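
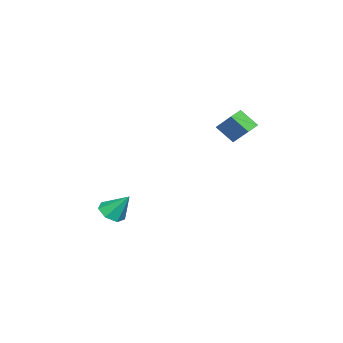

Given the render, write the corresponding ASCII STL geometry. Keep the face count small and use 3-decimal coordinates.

solid 
facet normal -0.940 0.252 0.231
outer loop
vertex -2.115 2.439 2.786
vertex -1.579 3.458 3.853
vertex -2.086 3.414 1.839
endloop
endfacet
facet normal -0.341 -0.650 -0.679
outer loop
vertex -1.221 3.182 1.627
vertex -2.115 2.439 2.786
vertex -2.086 3.414 1.839
endloop
endfacet
facet normal -0.939 0.253 0.231
outer loop
vertex -2.086 3.414 1.839
vertex -1.579 3.458 3.853
vertex -1.549 4.434 2.906
endloop
endfacet
facet normal 0.022 0.717 -0.697
outer loop
vertex -1.549 4.434 2.906
vertex -1.221 3.182 1.627
vertex -2.086 3.414 1.839
endloop
endfacet
facet normal -0.022 -0.718 0.696
outer loop
vertex -2.115 2.439 2.786
vertex -0.714 3.226 3.641
vertex -1.579 3.458 3.853
endloop
endfacet
facet normal -0.342 -0.649 -0.680
outer loop
vertex -1.251 2.206 2.574
vertex -2.115 2.439 2.786
vertex -1.221 3.182 1.627
endloop
endfacet
facet normal -0.022 -0.717 0.697
outer loop
vertex -1.251 2.206 2.574
vertex -0.714 3.226 3.641
vertex -2.115 2.439 2.786
endloop
endfacet
facet normal 0.341 0.649 0.680
outer loop
vertex -1.579 3.458 3.853
vertex -0.714 3.226 3.641
vertex -1.549 4.434 2.906
endloop
endfacet
facet normal 0.023 0.717 -0.696
outer loop
vertex -0.685 4.201 2.694
vertex -1.221 3.182 1.627
vertex -1.549 4.434 2.906
endloop
endfacet
facet normal 0.342 0.650 0.679
outer loop
vertex -1.549 4.434 2.906
vertex -0.714 3.226 3.641
vertex -0.685 4.201 2.694
endloop
endfacet
facet normal 0.940 -0.253 -0.231
outer loop
vertex -0.685 4.201 2.694
vertex -1.251 2.206 2.574
vertex -1.221 3.182 1.627
endloop
endfacet
facet normal 0.940 -0.253 -0.231
outer loop
vertex -0.714 3.226 3.641
vertex -1.251 2.206 2.574
vertex -0.685 4.201 2.694
endloop
endfacet
facet normal -0.038 -0.624 -0.781
outer loop
vertex -0.738 -3.26 -5.037
vertex -1.273 -3.813 -4.569
vertex -1.504 -3.128 -5.105
endloop
endfacet
facet normal 0.185 0.955 -0.231
outer loop
vertex -0.738 -3.26 -5.037
vertex -1.504 -3.128 -5.105
vertex -1.207 -2.727 -3.211
endloop
endfacet
facet normal -0.038 -0.624 -0.781
outer loop
vertex -1.504 -3.128 -5.105
vertex -1.273 -3.813 -4.569
vertex -2.097 -3.511 -4.77
endloop
endfacet
facet normal -0.573 0.815 -0.083
outer loop
vertex -1.504 -3.128 -5.105
vertex -2.097 -3.511 -4.77
vertex -1.207 -2.727 -3.211
endloop
endfacet
facet normal -0.038 -0.624 -0.781
outer loop
vertex -2.097 -3.511 -4.77
vertex -1.273 -3.813 -4.569
vertex -2.069 -4.121 -4.284
endloop
endfacet
facet normal -0.889 0.260 0.377
outer loop
vertex -2.097 -3.511 -4.77
vertex -2.069 -4.121 -4.284
vertex -1.207 -2.727 -3.211
endloop
endfacet
facet normal -0.038 -0.624 -0.780
outer loop
vertex -2.069 -4.121 -4.284
vertex -1.273 -3.813 -4.569
vertex -1.442 -4.499 -4.012
endloop
endfacet
facet normal -0.523 -0.292 0.800
outer loop
vertex -2.069 -4.121 -4.284
vertex -1.442 -4.499 -4.012
vertex -1.207 -2.727 -3.211
endloop
endfacet
facet normal -0.038 -0.624 -0.780
outer loop
vertex -1.442 -4.499 -4.012
vertex -1.273 -3.813 -4.569
vertex -0.688 -4.36 -4.16
endloop
endfacet
facet normal 0.249 -0.426 0.870
outer loop
vertex -1.442 -4.499 -4.012
vertex -0.688 -4.36 -4.16
vertex -1.207 -2.727 -3.211
endloop
endfacet
facet normal -0.038 -0.624 -0.780
outer loop
vertex -0.688 -4.36 -4.16
vertex -1.273 -3.813 -4.569
vertex -0.374 -3.809 -4.616
endloop
endfacet
facet normal 0.845 -0.041 0.533
outer loop
vertex -0.688 -4.36 -4.16
vertex -0.374 -3.809 -4.616
vertex -1.207 -2.727 -3.211
endloop
endfacet
facet normal -0.038 -0.624 -0.781
outer loop
vertex -0.374 -3.809 -4.616
vertex -1.273 -3.813 -4.569
vertex -0.738 -3.26 -5.037
endloop
endfacet
facet normal 0.817 0.574 0.042
outer loop
vertex -0.374 -3.809 -4.616
vertex -0.738 -3.26 -5.037
vertex -1.207 -2.727 -3.211
endloop
endfacet

endsolid


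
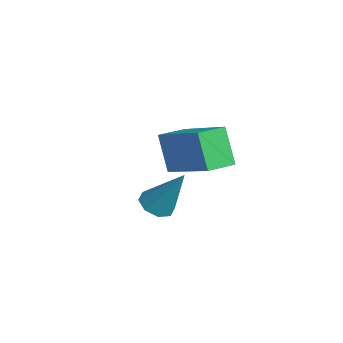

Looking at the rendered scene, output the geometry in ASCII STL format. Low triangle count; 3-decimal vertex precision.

solid 
facet normal -0.848 -0.236 -0.475
outer loop
vertex -1.18 0.651 -2.165
vertex -1.399 1.612 -2.252
vertex -0.5 0.694 -3.399
endloop
endfacet
facet normal 0.222 -0.971 0.088
outer loop
vertex 1.339 1.208 -2.368
vertex -1.18 0.651 -2.165
vertex -0.5 0.694 -3.399
endloop
endfacet
facet normal -0.848 -0.236 -0.475
outer loop
vertex -0.5 0.694 -3.399
vertex -1.399 1.612 -2.252
vertex -0.719 1.656 -3.486
endloop
endfacet
facet normal 0.482 0.031 -0.875
outer loop
vertex -0.719 1.656 -3.486
vertex 1.339 1.208 -2.368
vertex -0.5 0.694 -3.399
endloop
endfacet
facet normal -0.482 -0.031 0.875
outer loop
vertex -1.18 0.651 -2.165
vertex 0.44 2.126 -1.221
vertex -1.399 1.612 -2.252
endloop
endfacet
facet normal 0.222 -0.971 0.088
outer loop
vertex 0.659 1.164 -1.134
vertex -1.18 0.651 -2.165
vertex 1.339 1.208 -2.368
endloop
endfacet
facet normal -0.482 -0.031 0.875
outer loop
vertex 0.659 1.164 -1.134
vertex 0.44 2.126 -1.221
vertex -1.18 0.651 -2.165
endloop
endfacet
facet normal -0.222 0.971 -0.088
outer loop
vertex -1.399 1.612 -2.252
vertex 0.44 2.126 -1.221
vertex -0.719 1.656 -3.486
endloop
endfacet
facet normal 0.482 0.031 -0.875
outer loop
vertex 1.12 2.169 -2.455
vertex 1.339 1.208 -2.368
vertex -0.719 1.656 -3.486
endloop
endfacet
facet normal -0.221 0.971 -0.088
outer loop
vertex -0.719 1.656 -3.486
vertex 0.44 2.126 -1.221
vertex 1.12 2.169 -2.455
endloop
endfacet
facet normal 0.847 0.236 0.475
outer loop
vertex 1.12 2.169 -2.455
vertex 0.659 1.164 -1.134
vertex 1.339 1.208 -2.368
endloop
endfacet
facet normal 0.848 0.236 0.475
outer loop
vertex 0.44 2.126 -1.221
vertex 0.659 1.164 -1.134
vertex 1.12 2.169 -2.455
endloop
endfacet
facet normal -0.363 -0.360 -0.860
outer loop
vertex 3.152 -1.448 -2.218
vertex 2.842 -0.975 -2.285
vertex 3.366 -1.138 -2.438
endloop
endfacet
facet normal 0.865 -0.466 0.185
outer loop
vertex 3.152 -1.448 -2.218
vertex 3.366 -1.138 -2.438
vertex 3.438 -0.385 -0.875
endloop
endfacet
facet normal -0.363 -0.359 -0.860
outer loop
vertex 3.366 -1.138 -2.438
vertex 2.842 -0.975 -2.285
vertex 3.273 -0.732 -2.568
endloop
endfacet
facet normal 0.975 0.181 -0.132
outer loop
vertex 3.366 -1.138 -2.438
vertex 3.273 -0.732 -2.568
vertex 3.438 -0.385 -0.875
endloop
endfacet
facet normal -0.363 -0.358 -0.860
outer loop
vertex 3.273 -0.732 -2.568
vertex 2.842 -0.975 -2.285
vertex 2.927 -0.468 -2.532
endloop
endfacet
facet normal 0.578 0.787 -0.218
outer loop
vertex 3.273 -0.732 -2.568
vertex 2.927 -0.468 -2.532
vertex 3.438 -0.385 -0.875
endloop
endfacet
facet normal -0.363 -0.358 -0.860
outer loop
vertex 2.927 -0.468 -2.532
vertex 2.842 -0.975 -2.285
vertex 2.531 -0.501 -2.351
endloop
endfacet
facet normal -0.093 0.995 -0.021
outer loop
vertex 2.927 -0.468 -2.532
vertex 2.531 -0.501 -2.351
vertex 3.438 -0.385 -0.875
endloop
endfacet
facet normal -0.364 -0.359 -0.860
outer loop
vertex 2.531 -0.501 -2.351
vertex 2.842 -0.975 -2.285
vertex 2.318 -0.812 -2.131
endloop
endfacet
facet normal -0.645 0.684 0.342
outer loop
vertex 2.531 -0.501 -2.351
vertex 2.318 -0.812 -2.131
vertex 3.438 -0.385 -0.875
endloop
endfacet
facet normal -0.364 -0.359 -0.860
outer loop
vertex 2.318 -0.812 -2.131
vertex 2.842 -0.975 -2.285
vertex 2.411 -1.218 -2.001
endloop
endfacet
facet normal -0.752 0.038 0.658
outer loop
vertex 2.318 -0.812 -2.131
vertex 2.411 -1.218 -2.001
vertex 3.438 -0.385 -0.875
endloop
endfacet
facet normal -0.363 -0.360 -0.859
outer loop
vertex 2.411 -1.218 -2.001
vertex 2.842 -0.975 -2.285
vertex 2.757 -1.481 -2.037
endloop
endfacet
facet normal -0.354 -0.568 0.743
outer loop
vertex 2.411 -1.218 -2.001
vertex 2.757 -1.481 -2.037
vertex 3.438 -0.385 -0.875
endloop
endfacet
facet normal -0.364 -0.360 -0.859
outer loop
vertex 2.757 -1.481 -2.037
vertex 2.842 -0.975 -2.285
vertex 3.152 -1.448 -2.218
endloop
endfacet
facet normal 0.315 -0.776 0.547
outer loop
vertex 2.757 -1.481 -2.037
vertex 3.152 -1.448 -2.218
vertex 3.438 -0.385 -0.875
endloop
endfacet

endsolid


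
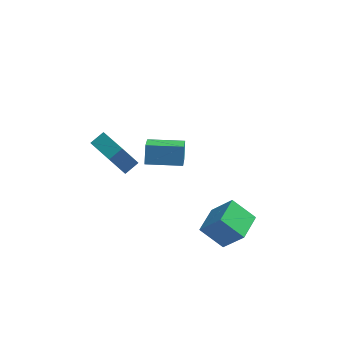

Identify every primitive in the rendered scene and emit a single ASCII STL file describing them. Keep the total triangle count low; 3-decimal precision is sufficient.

solid 
facet normal -0.999 -0.052 0.012
outer loop
vertex -1.041 1.581 -0.641
vertex -1.062 2.193 0.236
vertex -1.125 2.972 -1.614
endloop
endfacet
facet normal 0.020 -0.572 -0.820
outer loop
vertex 0.702 3.067 -1.636
vertex -1.041 1.581 -0.641
vertex -1.125 2.972 -1.614
endloop
endfacet
facet normal -0.999 -0.052 0.012
outer loop
vertex -1.125 2.972 -1.614
vertex -1.062 2.193 0.236
vertex -1.146 3.584 -0.737
endloop
endfacet
facet normal -0.049 0.819 -0.572
outer loop
vertex -1.146 3.584 -0.737
vertex 0.702 3.067 -1.636
vertex -1.125 2.972 -1.614
endloop
endfacet
facet normal 0.049 -0.819 0.572
outer loop
vertex -1.041 1.581 -0.641
vertex 0.765 2.288 0.214
vertex -1.062 2.193 0.236
endloop
endfacet
facet normal 0.020 -0.572 -0.820
outer loop
vertex 0.786 1.676 -0.663
vertex -1.041 1.581 -0.641
vertex 0.702 3.067 -1.636
endloop
endfacet
facet normal 0.049 -0.819 0.572
outer loop
vertex 0.786 1.676 -0.663
vertex 0.765 2.288 0.214
vertex -1.041 1.581 -0.641
endloop
endfacet
facet normal -0.020 0.572 0.820
outer loop
vertex -1.062 2.193 0.236
vertex 0.765 2.288 0.214
vertex -1.146 3.584 -0.737
endloop
endfacet
facet normal -0.049 0.819 -0.572
outer loop
vertex 0.681 3.679 -0.759
vertex 0.702 3.067 -1.636
vertex -1.146 3.584 -0.737
endloop
endfacet
facet normal -0.020 0.572 0.820
outer loop
vertex -1.146 3.584 -0.737
vertex 0.765 2.288 0.214
vertex 0.681 3.679 -0.759
endloop
endfacet
facet normal 0.999 0.052 -0.012
outer loop
vertex 0.681 3.679 -0.759
vertex 0.786 1.676 -0.663
vertex 0.702 3.067 -1.636
endloop
endfacet
facet normal 0.999 0.052 -0.012
outer loop
vertex 0.765 2.288 0.214
vertex 0.786 1.676 -0.663
vertex 0.681 3.679 -0.759
endloop
endfacet
facet normal -0.583 0.789 -0.196
outer loop
vertex -3.243 -0.513 3.017
vertex -2.705 -0.022 3.394
vertex -2.56 -0.314 1.787
endloop
endfacet
facet normal -0.656 -0.598 -0.461
outer loop
vertex -1.495 -1.758 2.146
vertex -3.243 -0.513 3.017
vertex -2.56 -0.314 1.787
endloop
endfacet
facet normal -0.583 0.788 -0.196
outer loop
vertex -2.56 -0.314 1.787
vertex -2.705 -0.022 3.394
vertex -2.023 0.177 2.165
endloop
endfacet
facet normal 0.481 0.140 -0.865
outer loop
vertex -2.023 0.177 2.165
vertex -1.495 -1.758 2.146
vertex -2.56 -0.314 1.787
endloop
endfacet
facet normal -0.480 -0.139 0.866
outer loop
vertex -3.243 -0.513 3.017
vertex -1.64 -1.466 3.753
vertex -2.705 -0.022 3.394
endloop
endfacet
facet normal -0.656 -0.598 -0.461
outer loop
vertex -2.177 -1.957 3.375
vertex -3.243 -0.513 3.017
vertex -1.495 -1.758 2.146
endloop
endfacet
facet normal -0.481 -0.140 0.865
outer loop
vertex -2.177 -1.957 3.375
vertex -1.64 -1.466 3.753
vertex -3.243 -0.513 3.017
endloop
endfacet
facet normal 0.656 0.598 0.461
outer loop
vertex -2.705 -0.022 3.394
vertex -1.64 -1.466 3.753
vertex -2.023 0.177 2.165
endloop
endfacet
facet normal 0.480 0.139 -0.866
outer loop
vertex -0.957 -1.267 2.523
vertex -1.495 -1.758 2.146
vertex -2.023 0.177 2.165
endloop
endfacet
facet normal 0.656 0.598 0.461
outer loop
vertex -2.023 0.177 2.165
vertex -1.64 -1.466 3.753
vertex -0.957 -1.267 2.523
endloop
endfacet
facet normal 0.583 -0.789 0.196
outer loop
vertex -0.957 -1.267 2.523
vertex -2.177 -1.957 3.375
vertex -1.495 -1.758 2.146
endloop
endfacet
facet normal 0.583 -0.789 0.196
outer loop
vertex -1.64 -1.466 3.753
vertex -2.177 -1.957 3.375
vertex -0.957 -1.267 2.523
endloop
endfacet
facet normal -0.761 0.210 0.614
outer loop
vertex 2.97 -3.43 0.923
vertex 3.397 -2.057 0.982
vertex 2.012 -3.076 -0.386
endloop
endfacet
facet normal -0.297 -0.954 -0.041
outer loop
vertex 3.123 -3.383 -1.282
vertex 2.97 -3.43 0.923
vertex 2.012 -3.076 -0.386
endloop
endfacet
facet normal -0.761 0.211 0.614
outer loop
vertex 2.012 -3.076 -0.386
vertex 3.397 -2.057 0.982
vertex 2.44 -1.702 -0.327
endloop
endfacet
facet normal -0.577 0.214 -0.788
outer loop
vertex 2.44 -1.702 -0.327
vertex 3.123 -3.383 -1.282
vertex 2.012 -3.076 -0.386
endloop
endfacet
facet normal 0.577 -0.213 0.788
outer loop
vertex 2.97 -3.43 0.923
vertex 4.508 -2.364 0.086
vertex 3.397 -2.057 0.982
endloop
endfacet
facet normal -0.298 -0.954 -0.041
outer loop
vertex 4.08 -3.738 0.027
vertex 2.97 -3.43 0.923
vertex 3.123 -3.383 -1.282
endloop
endfacet
facet normal 0.577 -0.214 0.788
outer loop
vertex 4.08 -3.738 0.027
vertex 4.508 -2.364 0.086
vertex 2.97 -3.43 0.923
endloop
endfacet
facet normal 0.297 0.954 0.042
outer loop
vertex 3.397 -2.057 0.982
vertex 4.508 -2.364 0.086
vertex 2.44 -1.702 -0.327
endloop
endfacet
facet normal -0.577 0.213 -0.788
outer loop
vertex 3.55 -2.01 -1.223
vertex 3.123 -3.383 -1.282
vertex 2.44 -1.702 -0.327
endloop
endfacet
facet normal 0.297 0.954 0.040
outer loop
vertex 2.44 -1.702 -0.327
vertex 4.508 -2.364 0.086
vertex 3.55 -2.01 -1.223
endloop
endfacet
facet normal 0.761 -0.210 -0.614
outer loop
vertex 3.55 -2.01 -1.223
vertex 4.08 -3.738 0.027
vertex 3.123 -3.383 -1.282
endloop
endfacet
facet normal 0.761 -0.211 -0.614
outer loop
vertex 4.508 -2.364 0.086
vertex 4.08 -3.738 0.027
vertex 3.55 -2.01 -1.223
endloop
endfacet

endsolid


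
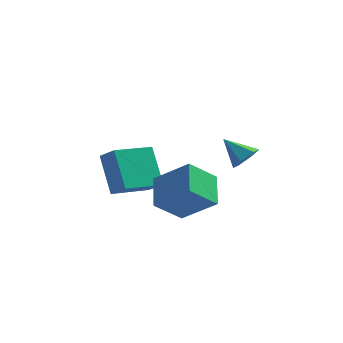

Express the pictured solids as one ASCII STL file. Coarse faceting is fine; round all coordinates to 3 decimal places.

solid 
facet normal -0.784 0.135 -0.606
outer loop
vertex 1.166 -1.489 2.276
vertex 2.178 -0.643 1.156
vertex 1.524 -2.963 1.486
endloop
endfacet
facet normal -0.585 -0.489 0.647
outer loop
vertex 3.122 -3.237 2.724
vertex 1.166 -1.489 2.276
vertex 1.524 -2.963 1.486
endloop
endfacet
facet normal -0.783 0.135 -0.607
outer loop
vertex 1.524 -2.963 1.486
vertex 2.178 -0.643 1.156
vertex 2.536 -2.117 0.367
endloop
endfacet
facet normal 0.210 -0.862 -0.462
outer loop
vertex 2.536 -2.117 0.367
vertex 3.122 -3.237 2.724
vertex 1.524 -2.963 1.486
endloop
endfacet
facet normal -0.210 0.862 0.462
outer loop
vertex 1.166 -1.489 2.276
vertex 3.776 -0.917 2.394
vertex 2.178 -0.643 1.156
endloop
endfacet
facet normal -0.585 -0.489 0.647
outer loop
vertex 2.764 -1.763 3.513
vertex 1.166 -1.489 2.276
vertex 3.122 -3.237 2.724
endloop
endfacet
facet normal -0.210 0.862 0.462
outer loop
vertex 2.764 -1.763 3.513
vertex 3.776 -0.917 2.394
vertex 1.166 -1.489 2.276
endloop
endfacet
facet normal 0.585 0.489 -0.647
outer loop
vertex 2.178 -0.643 1.156
vertex 3.776 -0.917 2.394
vertex 2.536 -2.117 0.367
endloop
endfacet
facet normal 0.210 -0.862 -0.462
outer loop
vertex 4.134 -2.391 1.604
vertex 3.122 -3.237 2.724
vertex 2.536 -2.117 0.367
endloop
endfacet
facet normal 0.585 0.489 -0.647
outer loop
vertex 2.536 -2.117 0.367
vertex 3.776 -0.917 2.394
vertex 4.134 -2.391 1.604
endloop
endfacet
facet normal 0.784 -0.134 0.607
outer loop
vertex 4.134 -2.391 1.604
vertex 2.764 -1.763 3.513
vertex 3.122 -3.237 2.724
endloop
endfacet
facet normal 0.783 -0.135 0.607
outer loop
vertex 3.776 -0.917 2.394
vertex 2.764 -1.763 3.513
vertex 4.134 -2.391 1.604
endloop
endfacet
facet normal 0.750 -0.272 -0.603
outer loop
vertex 4.751 3.736 1.793
vertex 4.256 3.275 1.385
vertex 4.359 4.03 1.173
endloop
endfacet
facet normal 0.089 0.921 0.381
outer loop
vertex 4.751 3.736 1.793
vertex 4.359 4.03 1.173
vertex 3.124 3.685 2.295
endloop
endfacet
facet normal 0.750 -0.272 -0.603
outer loop
vertex 4.359 4.03 1.173
vertex 4.256 3.275 1.385
vertex 3.864 3.569 0.765
endloop
endfacet
facet normal -0.503 0.809 -0.304
outer loop
vertex 4.359 4.03 1.173
vertex 3.864 3.569 0.765
vertex 3.124 3.685 2.295
endloop
endfacet
facet normal 0.750 -0.271 -0.603
outer loop
vertex 3.864 3.569 0.765
vertex 4.256 3.275 1.385
vertex 3.761 2.814 0.976
endloop
endfacet
facet normal -0.900 0.001 -0.435
outer loop
vertex 3.864 3.569 0.765
vertex 3.761 2.814 0.976
vertex 3.124 3.685 2.295
endloop
endfacet
facet normal 0.750 -0.270 -0.603
outer loop
vertex 3.761 2.814 0.976
vertex 4.256 3.275 1.385
vertex 4.154 2.521 1.596
endloop
endfacet
facet normal -0.707 -0.697 0.119
outer loop
vertex 3.761 2.814 0.976
vertex 4.154 2.521 1.596
vertex 3.124 3.685 2.295
endloop
endfacet
facet normal 0.750 -0.270 -0.604
outer loop
vertex 4.154 2.521 1.596
vertex 4.256 3.275 1.385
vertex 4.649 2.982 2.004
endloop
endfacet
facet normal -0.117 -0.585 0.803
outer loop
vertex 4.154 2.521 1.596
vertex 4.649 2.982 2.004
vertex 3.124 3.685 2.295
endloop
endfacet
facet normal 0.750 -0.270 -0.604
outer loop
vertex 4.649 2.982 2.004
vertex 4.256 3.275 1.385
vertex 4.751 3.736 1.793
endloop
endfacet
facet normal 0.281 0.223 0.933
outer loop
vertex 4.649 2.982 2.004
vertex 4.751 3.736 1.793
vertex 3.124 3.685 2.295
endloop
endfacet
facet normal -0.359 0.519 0.776
outer loop
vertex -0.566 -1.431 3.752
vertex 0.729 0.043 3.365
vertex -1.333 -0.938 3.068
endloop
endfacet
facet normal -0.647 -0.737 0.194
outer loop
vertex -0.569 -2.043 1.415
vertex -0.566 -1.431 3.752
vertex -1.333 -0.938 3.068
endloop
endfacet
facet normal -0.359 0.519 0.776
outer loop
vertex -1.333 -0.938 3.068
vertex 0.729 0.043 3.365
vertex -0.038 0.537 2.68
endloop
endfacet
facet normal -0.673 0.433 -0.600
outer loop
vertex -0.038 0.537 2.68
vertex -0.569 -2.043 1.415
vertex -1.333 -0.938 3.068
endloop
endfacet
facet normal 0.672 -0.433 0.600
outer loop
vertex -0.566 -1.431 3.752
vertex 1.493 -1.062 1.712
vertex 0.729 0.043 3.365
endloop
endfacet
facet normal -0.648 -0.737 0.194
outer loop
vertex 0.198 -2.537 2.1
vertex -0.566 -1.431 3.752
vertex -0.569 -2.043 1.415
endloop
endfacet
facet normal 0.673 -0.432 0.601
outer loop
vertex 0.198 -2.537 2.1
vertex 1.493 -1.062 1.712
vertex -0.566 -1.431 3.752
endloop
endfacet
facet normal 0.648 0.737 -0.193
outer loop
vertex 0.729 0.043 3.365
vertex 1.493 -1.062 1.712
vertex -0.038 0.537 2.68
endloop
endfacet
facet normal -0.672 0.433 -0.601
outer loop
vertex 0.726 -0.569 1.028
vertex -0.569 -2.043 1.415
vertex -0.038 0.537 2.68
endloop
endfacet
facet normal 0.647 0.737 -0.194
outer loop
vertex -0.038 0.537 2.68
vertex 1.493 -1.062 1.712
vertex 0.726 -0.569 1.028
endloop
endfacet
facet normal 0.359 -0.519 -0.776
outer loop
vertex 0.726 -0.569 1.028
vertex 0.198 -2.537 2.1
vertex -0.569 -2.043 1.415
endloop
endfacet
facet normal 0.359 -0.519 -0.776
outer loop
vertex 1.493 -1.062 1.712
vertex 0.198 -2.537 2.1
vertex 0.726 -0.569 1.028
endloop
endfacet

endsolid


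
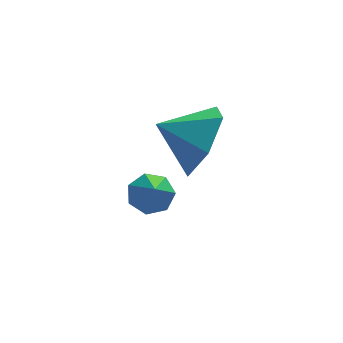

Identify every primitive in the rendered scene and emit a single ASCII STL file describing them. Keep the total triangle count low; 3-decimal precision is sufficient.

solid 
facet normal 0.015 0.652 -0.758
outer loop
vertex 1.308 3.033 -3.331
vertex 0.72 3.077 -3.305
vertex 1.126 3.398 -3.021
endloop
endfacet
facet normal 0.857 -0.010 0.515
outer loop
vertex 1.308 3.033 -3.331
vertex 1.126 3.398 -3.021
vertex 0.7 2.243 -2.335
endloop
endfacet
facet normal 0.015 0.652 -0.758
outer loop
vertex 1.126 3.398 -3.021
vertex 0.72 3.077 -3.305
vertex 0.638 3.521 -2.925
endloop
endfacet
facet normal 0.275 0.414 0.868
outer loop
vertex 1.126 3.398 -3.021
vertex 0.638 3.521 -2.925
vertex 0.7 2.243 -2.335
endloop
endfacet
facet normal 0.015 0.652 -0.758
outer loop
vertex 0.638 3.521 -2.925
vertex 0.72 3.077 -3.305
vertex 0.212 3.31 -3.115
endloop
endfacet
facet normal -0.518 0.338 0.786
outer loop
vertex 0.638 3.521 -2.925
vertex 0.212 3.31 -3.115
vertex 0.7 2.243 -2.335
endloop
endfacet
facet normal 0.016 0.652 -0.758
outer loop
vertex 0.212 3.31 -3.115
vertex 0.72 3.077 -3.305
vertex 0.168 2.924 -3.448
endloop
endfacet
facet normal -0.926 -0.181 0.332
outer loop
vertex 0.212 3.31 -3.115
vertex 0.168 2.924 -3.448
vertex 0.7 2.243 -2.335
endloop
endfacet
facet normal 0.015 0.653 -0.757
outer loop
vertex 0.168 2.924 -3.448
vertex 0.72 3.077 -3.305
vertex 0.54 2.653 -3.674
endloop
endfacet
facet normal -0.641 -0.752 -0.154
outer loop
vertex 0.168 2.924 -3.448
vertex 0.54 2.653 -3.674
vertex 0.7 2.243 -2.335
endloop
endfacet
facet normal 0.016 0.653 -0.758
outer loop
vertex 0.54 2.653 -3.674
vertex 0.72 3.077 -3.305
vertex 1.047 2.701 -3.622
endloop
endfacet
facet normal 0.121 -0.945 -0.304
outer loop
vertex 0.54 2.653 -3.674
vertex 1.047 2.701 -3.622
vertex 0.7 2.243 -2.335
endloop
endfacet
facet normal 0.015 0.652 -0.758
outer loop
vertex 1.047 2.701 -3.622
vertex 0.72 3.077 -3.305
vertex 1.308 3.033 -3.331
endloop
endfacet
facet normal 0.789 -0.615 -0.006
outer loop
vertex 1.047 2.701 -3.622
vertex 1.308 3.033 -3.331
vertex 0.7 2.243 -2.335
endloop
endfacet
facet normal 0.867 -0.224 -0.446
outer loop
vertex 2.273 3.076 -0.234
vertex 1.806 2.287 -0.745
vertex 1.834 3.245 -1.173
endloop
endfacet
facet normal -0.310 0.900 0.307
outer loop
vertex 2.273 3.076 -0.234
vertex 1.834 3.245 -1.173
vertex 0.774 2.553 -0.215
endloop
endfacet
facet normal 0.867 -0.224 -0.445
outer loop
vertex 1.834 3.245 -1.173
vertex 1.806 2.287 -0.745
vertex 1.367 2.455 -1.684
endloop
endfacet
facet normal -0.706 0.629 -0.327
outer loop
vertex 1.834 3.245 -1.173
vertex 1.367 2.455 -1.684
vertex 0.774 2.553 -0.215
endloop
endfacet
facet normal 0.867 -0.224 -0.445
outer loop
vertex 1.367 2.455 -1.684
vertex 1.806 2.287 -0.745
vertex 1.339 1.497 -1.256
endloop
endfacet
facet normal -0.922 -0.135 -0.363
outer loop
vertex 1.367 2.455 -1.684
vertex 1.339 1.497 -1.256
vertex 0.774 2.553 -0.215
endloop
endfacet
facet normal 0.867 -0.224 -0.446
outer loop
vertex 1.339 1.497 -1.256
vertex 1.806 2.287 -0.745
vertex 1.778 1.328 -0.317
endloop
endfacet
facet normal -0.742 -0.628 0.234
outer loop
vertex 1.339 1.497 -1.256
vertex 1.778 1.328 -0.317
vertex 0.774 2.553 -0.215
endloop
endfacet
facet normal 0.867 -0.224 -0.445
outer loop
vertex 1.778 1.328 -0.317
vertex 1.806 2.287 -0.745
vertex 2.244 2.118 0.194
endloop
endfacet
facet normal -0.347 -0.357 0.868
outer loop
vertex 1.778 1.328 -0.317
vertex 2.244 2.118 0.194
vertex 0.774 2.553 -0.215
endloop
endfacet
facet normal 0.867 -0.225 -0.445
outer loop
vertex 2.244 2.118 0.194
vertex 1.806 2.287 -0.745
vertex 2.273 3.076 -0.234
endloop
endfacet
facet normal -0.131 0.408 0.904
outer loop
vertex 2.244 2.118 0.194
vertex 2.273 3.076 -0.234
vertex 0.774 2.553 -0.215
endloop
endfacet

endsolid


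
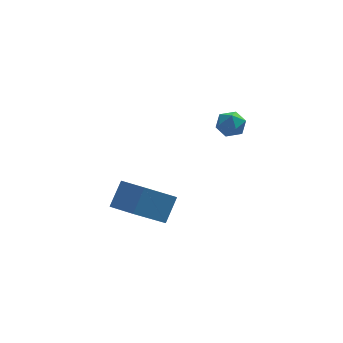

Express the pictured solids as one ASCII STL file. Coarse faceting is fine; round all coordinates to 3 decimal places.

solid 
facet normal -0.093 0.385 0.918
outer loop
vertex 1.097 -0.134 1.866
vertex 1.514 -0.593 2.101
vertex 1.749 -0.014 1.882
endloop
endfacet
facet normal -0.174 0.891 0.419
outer loop
vertex 1.097 -0.134 1.866
vertex 1.749 -0.014 1.882
vertex 1.391 0.165 1.353
endloop
endfacet
facet normal -0.716 0.698 -0.003
outer loop
vertex 1.097 -0.134 1.866
vertex 1.391 0.165 1.353
vertex 0.935 -0.303 1.246
endloop
endfacet
facet normal -0.970 0.073 0.233
outer loop
vertex 1.097 -0.134 1.866
vertex 0.935 -0.303 1.246
vertex 1.011 -0.772 1.708
endloop
endfacet
facet normal -0.584 -0.120 0.803
outer loop
vertex 1.097 -0.134 1.866
vertex 1.011 -0.772 1.708
vertex 1.514 -0.593 2.101
endloop
endfacet
facet normal 0.418 0.908 0.024
outer loop
vertex 1.391 0.165 1.353
vertex 1.749 -0.014 1.882
vertex 1.989 -0.108 1.272
endloop
endfacet
facet normal 0.550 0.091 0.830
outer loop
vertex 1.749 -0.014 1.882
vertex 1.514 -0.593 2.101
vertex 2.065 -0.577 1.734
endloop
endfacet
facet normal -0.244 -0.726 0.643
outer loop
vertex 1.514 -0.593 2.101
vertex 1.011 -0.772 1.708
vertex 1.609 -1.045 1.627
endloop
endfacet
facet normal -0.867 -0.414 -0.277
outer loop
vertex 1.011 -0.772 1.708
vertex 0.935 -0.303 1.246
vertex 1.251 -0.866 1.098
endloop
endfacet
facet normal -0.457 0.596 -0.660
outer loop
vertex 0.935 -0.303 1.246
vertex 1.391 0.165 1.353
vertex 1.486 -0.287 0.879
endloop
endfacet
facet normal 0.970 -0.073 -0.233
outer loop
vertex 1.903 -0.746 1.114
vertex 1.989 -0.108 1.272
vertex 2.065 -0.577 1.734
endloop
endfacet
facet normal 0.716 -0.698 0.003
outer loop
vertex 1.903 -0.746 1.114
vertex 2.065 -0.577 1.734
vertex 1.609 -1.045 1.627
endloop
endfacet
facet normal 0.174 -0.891 -0.419
outer loop
vertex 1.903 -0.746 1.114
vertex 1.609 -1.045 1.627
vertex 1.251 -0.866 1.098
endloop
endfacet
facet normal 0.093 -0.385 -0.918
outer loop
vertex 1.903 -0.746 1.114
vertex 1.251 -0.866 1.098
vertex 1.486 -0.287 0.879
endloop
endfacet
facet normal 0.584 0.120 -0.803
outer loop
vertex 1.903 -0.746 1.114
vertex 1.486 -0.287 0.879
vertex 1.989 -0.108 1.272
endloop
endfacet
facet normal 0.867 0.414 0.277
outer loop
vertex 2.065 -0.577 1.734
vertex 1.989 -0.108 1.272
vertex 1.749 -0.014 1.882
endloop
endfacet
facet normal 0.457 -0.596 0.660
outer loop
vertex 1.609 -1.045 1.627
vertex 2.065 -0.577 1.734
vertex 1.514 -0.593 2.101
endloop
endfacet
facet normal -0.418 -0.908 -0.024
outer loop
vertex 1.251 -0.866 1.098
vertex 1.609 -1.045 1.627
vertex 1.011 -0.772 1.708
endloop
endfacet
facet normal -0.550 -0.091 -0.830
outer loop
vertex 1.486 -0.287 0.879
vertex 1.251 -0.866 1.098
vertex 0.935 -0.303 1.246
endloop
endfacet
facet normal 0.244 0.726 -0.643
outer loop
vertex 1.989 -0.108 1.272
vertex 1.486 -0.287 0.879
vertex 1.391 0.165 1.353
endloop
endfacet
facet normal -0.591 0.765 -0.256
outer loop
vertex -2.693 0.537 -2.302
vertex -1.359 1.166 -3.5
vertex -3.214 -0.187 -3.261
endloop
endfacet
facet normal -0.702 -0.331 0.631
outer loop
vertex -2.381 -1.266 -2.9
vertex -2.693 0.537 -2.302
vertex -3.214 -0.187 -3.261
endloop
endfacet
facet normal -0.591 0.765 -0.256
outer loop
vertex -3.214 -0.187 -3.261
vertex -1.359 1.166 -3.5
vertex -1.88 0.442 -4.46
endloop
endfacet
facet normal -0.398 -0.552 -0.733
outer loop
vertex -1.88 0.442 -4.46
vertex -2.381 -1.266 -2.9
vertex -3.214 -0.187 -3.261
endloop
endfacet
facet normal 0.398 0.552 0.733
outer loop
vertex -2.693 0.537 -2.302
vertex -0.526 0.087 -3.139
vertex -1.359 1.166 -3.5
endloop
endfacet
facet normal -0.702 -0.331 0.630
outer loop
vertex -1.86 -0.542 -1.94
vertex -2.693 0.537 -2.302
vertex -2.381 -1.266 -2.9
endloop
endfacet
facet normal 0.398 0.553 0.732
outer loop
vertex -1.86 -0.542 -1.94
vertex -0.526 0.087 -3.139
vertex -2.693 0.537 -2.302
endloop
endfacet
facet normal 0.702 0.331 -0.631
outer loop
vertex -1.359 1.166 -3.5
vertex -0.526 0.087 -3.139
vertex -1.88 0.442 -4.46
endloop
endfacet
facet normal -0.397 -0.553 -0.733
outer loop
vertex -1.047 -0.637 -4.098
vertex -2.381 -1.266 -2.9
vertex -1.88 0.442 -4.46
endloop
endfacet
facet normal 0.702 0.330 -0.631
outer loop
vertex -1.88 0.442 -4.46
vertex -0.526 0.087 -3.139
vertex -1.047 -0.637 -4.098
endloop
endfacet
facet normal 0.591 -0.765 0.256
outer loop
vertex -1.047 -0.637 -4.098
vertex -1.86 -0.542 -1.94
vertex -2.381 -1.266 -2.9
endloop
endfacet
facet normal 0.591 -0.765 0.256
outer loop
vertex -0.526 0.087 -3.139
vertex -1.86 -0.542 -1.94
vertex -1.047 -0.637 -4.098
endloop
endfacet

endsolid


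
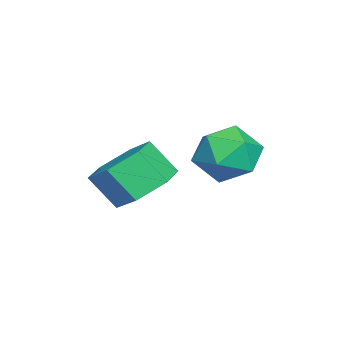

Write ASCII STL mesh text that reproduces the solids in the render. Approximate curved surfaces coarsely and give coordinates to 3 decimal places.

solid 
facet normal 0.070 0.624 -0.779
outer loop
vertex 0.594 2.43 2.279
vertex 0.055 1.769 1.701
vertex -0.433 2.498 2.241
endloop
endfacet
facet normal 0.028 0.780 0.626
outer loop
vertex 0.594 2.43 2.279
vertex -0.433 2.498 2.241
vertex 0.504 1.633 3.276
endloop
endfacet
facet normal 0.028 0.780 0.626
outer loop
vertex 0.504 1.633 3.276
vertex -0.433 2.498 2.241
vertex -0.523 1.701 3.238
endloop
endfacet
facet normal -0.070 -0.622 0.780
outer loop
vertex 0.504 1.633 3.276
vertex -0.523 1.701 3.238
vertex -0.035 0.971 2.699
endloop
endfacet
facet normal 0.070 0.624 -0.779
outer loop
vertex -0.433 2.498 2.241
vertex 0.055 1.769 1.701
vertex -0.972 1.837 1.663
endloop
endfacet
facet normal -0.849 0.447 0.281
outer loop
vertex -0.433 2.498 2.241
vertex -0.972 1.837 1.663
vertex -0.523 1.701 3.238
endloop
endfacet
facet normal -0.850 0.447 0.281
outer loop
vertex -0.523 1.701 3.238
vertex -0.972 1.837 1.663
vertex -1.062 1.039 2.66
endloop
endfacet
facet normal -0.071 -0.623 0.779
outer loop
vertex -0.523 1.701 3.238
vertex -1.062 1.039 2.66
vertex -0.035 0.971 2.699
endloop
endfacet
facet normal 0.070 0.622 -0.780
outer loop
vertex -0.972 1.837 1.663
vertex 0.055 1.769 1.701
vertex -0.484 1.107 1.124
endloop
endfacet
facet normal -0.878 -0.332 -0.345
outer loop
vertex -0.972 1.837 1.663
vertex -0.484 1.107 1.124
vertex -1.062 1.039 2.66
endloop
endfacet
facet normal -0.878 -0.332 -0.345
outer loop
vertex -1.062 1.039 2.66
vertex -0.484 1.107 1.124
vertex -0.574 0.31 2.121
endloop
endfacet
facet normal -0.071 -0.623 0.779
outer loop
vertex -1.062 1.039 2.66
vertex -0.574 0.31 2.121
vertex -0.035 0.971 2.699
endloop
endfacet
facet normal 0.070 0.622 -0.780
outer loop
vertex -0.484 1.107 1.124
vertex 0.055 1.769 1.701
vertex 0.543 1.039 1.162
endloop
endfacet
facet normal -0.028 -0.780 -0.626
outer loop
vertex -0.484 1.107 1.124
vertex 0.543 1.039 1.162
vertex -0.574 0.31 2.121
endloop
endfacet
facet normal -0.028 -0.780 -0.626
outer loop
vertex -0.574 0.31 2.121
vertex 0.543 1.039 1.162
vertex 0.453 0.242 2.159
endloop
endfacet
facet normal -0.070 -0.624 0.779
outer loop
vertex -0.574 0.31 2.121
vertex 0.453 0.242 2.159
vertex -0.035 0.971 2.699
endloop
endfacet
facet normal 0.071 0.623 -0.779
outer loop
vertex 0.543 1.039 1.162
vertex 0.055 1.769 1.701
vertex 1.082 1.701 1.74
endloop
endfacet
facet normal 0.850 -0.447 -0.280
outer loop
vertex 0.543 1.039 1.162
vertex 1.082 1.701 1.74
vertex 0.453 0.242 2.159
endloop
endfacet
facet normal 0.849 -0.447 -0.281
outer loop
vertex 0.453 0.242 2.159
vertex 1.082 1.701 1.74
vertex 0.992 0.903 2.737
endloop
endfacet
facet normal -0.070 -0.624 0.779
outer loop
vertex 0.453 0.242 2.159
vertex 0.992 0.903 2.737
vertex -0.035 0.971 2.699
endloop
endfacet
facet normal 0.071 0.623 -0.779
outer loop
vertex 1.082 1.701 1.74
vertex 0.055 1.769 1.701
vertex 0.594 2.43 2.279
endloop
endfacet
facet normal 0.878 0.332 0.345
outer loop
vertex 1.082 1.701 1.74
vertex 0.594 2.43 2.279
vertex 0.992 0.903 2.737
endloop
endfacet
facet normal 0.878 0.332 0.345
outer loop
vertex 0.992 0.903 2.737
vertex 0.594 2.43 2.279
vertex 0.504 1.633 3.276
endloop
endfacet
facet normal -0.070 -0.622 0.780
outer loop
vertex 0.992 0.903 2.737
vertex 0.504 1.633 3.276
vertex -0.035 0.971 2.699
endloop
endfacet
facet normal 0.182 0.086 0.979
outer loop
vertex -0.189 4.335 3.561
vertex -1.13 3.916 3.773
vertex -0.288 3.294 3.671
endloop
endfacet
facet normal 0.788 -0.010 0.616
outer loop
vertex -0.189 4.335 3.561
vertex -0.288 3.294 3.671
vertex 0.316 3.687 2.905
endloop
endfacet
facet normal 0.844 0.518 0.138
outer loop
vertex -0.189 4.335 3.561
vertex 0.316 3.687 2.905
vertex -0.153 4.551 2.533
endloop
endfacet
facet normal 0.274 0.939 0.207
outer loop
vertex -0.189 4.335 3.561
vertex -0.153 4.551 2.533
vertex -1.046 4.693 3.069
endloop
endfacet
facet normal -0.136 0.673 0.727
outer loop
vertex -0.189 4.335 3.561
vertex -1.046 4.693 3.069
vertex -1.13 3.916 3.773
endloop
endfacet
facet normal 0.735 -0.626 0.259
outer loop
vertex 0.316 3.687 2.905
vertex -0.288 3.294 3.671
vertex -0.314 2.867 2.711
endloop
endfacet
facet normal -0.245 -0.471 0.848
outer loop
vertex -0.288 3.294 3.671
vertex -1.13 3.916 3.773
vertex -1.207 3.009 3.247
endloop
endfacet
facet normal -0.760 0.480 0.439
outer loop
vertex -1.13 3.916 3.773
vertex -1.046 4.693 3.069
vertex -1.676 3.873 2.875
endloop
endfacet
facet normal -0.097 0.910 -0.402
outer loop
vertex -1.046 4.693 3.069
vertex -0.153 4.551 2.533
vertex -1.072 4.266 2.109
endloop
endfacet
facet normal 0.827 0.228 -0.514
outer loop
vertex -0.153 4.551 2.533
vertex 0.316 3.687 2.905
vertex -0.23 3.644 2.007
endloop
endfacet
facet normal -0.274 -0.939 -0.207
outer loop
vertex -1.171 3.225 2.219
vertex -0.314 2.867 2.711
vertex -1.207 3.009 3.247
endloop
endfacet
facet normal -0.844 -0.518 -0.138
outer loop
vertex -1.171 3.225 2.219
vertex -1.207 3.009 3.247
vertex -1.676 3.873 2.875
endloop
endfacet
facet normal -0.788 0.010 -0.616
outer loop
vertex -1.171 3.225 2.219
vertex -1.676 3.873 2.875
vertex -1.072 4.266 2.109
endloop
endfacet
facet normal -0.182 -0.086 -0.979
outer loop
vertex -1.171 3.225 2.219
vertex -1.072 4.266 2.109
vertex -0.23 3.644 2.007
endloop
endfacet
facet normal 0.136 -0.673 -0.727
outer loop
vertex -1.171 3.225 2.219
vertex -0.23 3.644 2.007
vertex -0.314 2.867 2.711
endloop
endfacet
facet normal 0.097 -0.910 0.402
outer loop
vertex -1.207 3.009 3.247
vertex -0.314 2.867 2.711
vertex -0.288 3.294 3.671
endloop
endfacet
facet normal -0.827 -0.228 0.514
outer loop
vertex -1.676 3.873 2.875
vertex -1.207 3.009 3.247
vertex -1.13 3.916 3.773
endloop
endfacet
facet normal -0.735 0.626 -0.259
outer loop
vertex -1.072 4.266 2.109
vertex -1.676 3.873 2.875
vertex -1.046 4.693 3.069
endloop
endfacet
facet normal 0.245 0.471 -0.848
outer loop
vertex -0.23 3.644 2.007
vertex -1.072 4.266 2.109
vertex -0.153 4.551 2.533
endloop
endfacet
facet normal 0.760 -0.480 -0.439
outer loop
vertex -0.314 2.867 2.711
vertex -0.23 3.644 2.007
vertex 0.316 3.687 2.905
endloop
endfacet

endsolid


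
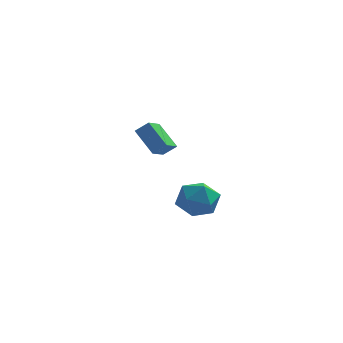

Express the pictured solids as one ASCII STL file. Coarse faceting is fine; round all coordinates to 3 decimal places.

solid 
facet normal -0.112 0.986 0.126
outer loop
vertex 0.362 -2.856 -3.218
vertex -0.819 -3.038 -2.848
vertex 0.107 -3.04 -2.007
endloop
endfacet
facet normal 0.564 0.791 0.239
outer loop
vertex 0.362 -2.856 -3.218
vertex 0.107 -3.04 -2.007
vertex 1.102 -3.592 -2.528
endloop
endfacet
facet normal 0.805 0.476 -0.356
outer loop
vertex 0.362 -2.856 -3.218
vertex 1.102 -3.592 -2.528
vertex 0.789 -3.932 -3.691
endloop
endfacet
facet normal 0.277 0.477 -0.835
outer loop
vertex 0.362 -2.856 -3.218
vertex 0.789 -3.932 -3.691
vertex -0.398 -3.59 -3.889
endloop
endfacet
facet normal -0.290 0.792 -0.537
outer loop
vertex 0.362 -2.856 -3.218
vertex -0.398 -3.59 -3.889
vertex -0.819 -3.038 -2.848
endloop
endfacet
facet normal 0.569 0.307 0.763
outer loop
vertex 1.102 -3.592 -2.528
vertex 0.107 -3.04 -2.007
vertex 0.378 -4.23 -1.731
endloop
endfacet
facet normal -0.526 0.622 0.581
outer loop
vertex 0.107 -3.04 -2.007
vertex -0.819 -3.038 -2.848
vertex -0.809 -3.888 -1.929
endloop
endfacet
facet normal -0.814 0.308 -0.493
outer loop
vertex -0.819 -3.038 -2.848
vertex -0.398 -3.59 -3.889
vertex -1.122 -4.228 -3.092
endloop
endfacet
facet normal 0.104 -0.202 -0.974
outer loop
vertex -0.398 -3.59 -3.889
vertex 0.789 -3.932 -3.691
vertex -0.127 -4.78 -3.613
endloop
endfacet
facet normal 0.959 -0.203 -0.199
outer loop
vertex 0.789 -3.932 -3.691
vertex 1.102 -3.592 -2.528
vertex 0.799 -4.782 -2.772
endloop
endfacet
facet normal -0.277 -0.477 0.835
outer loop
vertex -0.382 -4.964 -2.402
vertex 0.378 -4.23 -1.731
vertex -0.809 -3.888 -1.929
endloop
endfacet
facet normal -0.805 -0.476 0.356
outer loop
vertex -0.382 -4.964 -2.402
vertex -0.809 -3.888 -1.929
vertex -1.122 -4.228 -3.092
endloop
endfacet
facet normal -0.564 -0.791 -0.239
outer loop
vertex -0.382 -4.964 -2.402
vertex -1.122 -4.228 -3.092
vertex -0.127 -4.78 -3.613
endloop
endfacet
facet normal 0.112 -0.986 -0.126
outer loop
vertex -0.382 -4.964 -2.402
vertex -0.127 -4.78 -3.613
vertex 0.799 -4.782 -2.772
endloop
endfacet
facet normal 0.290 -0.792 0.537
outer loop
vertex -0.382 -4.964 -2.402
vertex 0.799 -4.782 -2.772
vertex 0.378 -4.23 -1.731
endloop
endfacet
facet normal -0.104 0.202 0.974
outer loop
vertex -0.809 -3.888 -1.929
vertex 0.378 -4.23 -1.731
vertex 0.107 -3.04 -2.007
endloop
endfacet
facet normal -0.959 0.203 0.199
outer loop
vertex -1.122 -4.228 -3.092
vertex -0.809 -3.888 -1.929
vertex -0.819 -3.038 -2.848
endloop
endfacet
facet normal -0.569 -0.307 -0.763
outer loop
vertex -0.127 -4.78 -3.613
vertex -1.122 -4.228 -3.092
vertex -0.398 -3.59 -3.889
endloop
endfacet
facet normal 0.526 -0.622 -0.581
outer loop
vertex 0.799 -4.782 -2.772
vertex -0.127 -4.78 -3.613
vertex 0.789 -3.932 -3.691
endloop
endfacet
facet normal 0.814 -0.308 0.493
outer loop
vertex 0.378 -4.23 -1.731
vertex 0.799 -4.782 -2.772
vertex 1.102 -3.592 -2.528
endloop
endfacet
facet normal -0.601 0.451 0.660
outer loop
vertex -4.643 2.517 -0.751
vertex -3.89 2.585 -0.112
vertex -4.309 3.727 -1.274
endloop
endfacet
facet normal -0.761 -0.069 -0.645
outer loop
vertex -3.15 2.855 -2.548
vertex -4.643 2.517 -0.751
vertex -4.309 3.727 -1.274
endloop
endfacet
facet normal -0.600 0.452 0.660
outer loop
vertex -4.309 3.727 -1.274
vertex -3.89 2.585 -0.112
vertex -3.555 3.795 -0.635
endloop
endfacet
facet normal 0.246 0.890 -0.385
outer loop
vertex -3.555 3.795 -0.635
vertex -3.15 2.855 -2.548
vertex -4.309 3.727 -1.274
endloop
endfacet
facet normal -0.246 -0.890 0.385
outer loop
vertex -4.643 2.517 -0.751
vertex -2.731 1.713 -1.386
vertex -3.89 2.585 -0.112
endloop
endfacet
facet normal -0.761 -0.068 -0.645
outer loop
vertex -3.485 1.645 -2.025
vertex -4.643 2.517 -0.751
vertex -3.15 2.855 -2.548
endloop
endfacet
facet normal -0.246 -0.889 0.385
outer loop
vertex -3.485 1.645 -2.025
vertex -2.731 1.713 -1.386
vertex -4.643 2.517 -0.751
endloop
endfacet
facet normal 0.761 0.068 0.645
outer loop
vertex -3.89 2.585 -0.112
vertex -2.731 1.713 -1.386
vertex -3.555 3.795 -0.635
endloop
endfacet
facet normal 0.246 0.889 -0.385
outer loop
vertex -2.397 2.923 -1.909
vertex -3.15 2.855 -2.548
vertex -3.555 3.795 -0.635
endloop
endfacet
facet normal 0.761 0.069 0.645
outer loop
vertex -3.555 3.795 -0.635
vertex -2.731 1.713 -1.386
vertex -2.397 2.923 -1.909
endloop
endfacet
facet normal 0.601 -0.451 -0.660
outer loop
vertex -2.397 2.923 -1.909
vertex -3.485 1.645 -2.025
vertex -3.15 2.855 -2.548
endloop
endfacet
facet normal 0.600 -0.451 -0.660
outer loop
vertex -2.731 1.713 -1.386
vertex -3.485 1.645 -2.025
vertex -2.397 2.923 -1.909
endloop
endfacet

endsolid


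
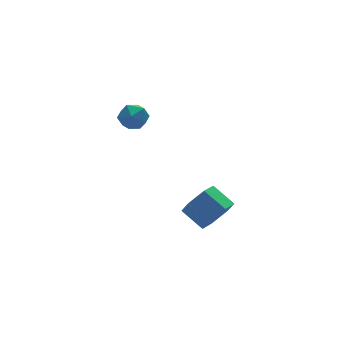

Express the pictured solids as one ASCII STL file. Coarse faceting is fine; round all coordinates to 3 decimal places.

solid 
facet normal 0.023 0.807 0.590
outer loop
vertex -1.619 0.317 3.541
vertex -1.579 -0.204 4.253
vertex -0.835 0.063 3.858
endloop
endfacet
facet normal 0.323 0.945 -0.042
outer loop
vertex -1.619 0.317 3.541
vertex -0.835 0.063 3.858
vertex -0.977 0.073 2.986
endloop
endfacet
facet normal -0.163 0.820 -0.549
outer loop
vertex -1.619 0.317 3.541
vertex -0.977 0.073 2.986
vertex -1.808 -0.189 2.842
endloop
endfacet
facet normal -0.763 0.604 -0.231
outer loop
vertex -1.619 0.317 3.541
vertex -1.808 -0.189 2.842
vertex -2.18 -0.36 3.625
endloop
endfacet
facet normal -0.649 0.596 0.473
outer loop
vertex -1.619 0.317 3.541
vertex -2.18 -0.36 3.625
vertex -1.579 -0.204 4.253
endloop
endfacet
facet normal 0.863 0.486 -0.135
outer loop
vertex -0.977 0.073 2.986
vertex -0.835 0.063 3.858
vertex -0.54 -0.6 3.355
endloop
endfacet
facet normal 0.377 0.263 0.888
outer loop
vertex -0.835 0.063 3.858
vertex -1.579 -0.204 4.253
vertex -0.912 -0.771 4.138
endloop
endfacet
facet normal -0.711 -0.078 0.699
outer loop
vertex -1.579 -0.204 4.253
vertex -2.18 -0.36 3.625
vertex -1.743 -1.033 3.994
endloop
endfacet
facet normal -0.896 -0.065 -0.440
outer loop
vertex -2.18 -0.36 3.625
vertex -1.808 -0.189 2.842
vertex -1.885 -1.023 3.122
endloop
endfacet
facet normal 0.076 0.284 -0.956
outer loop
vertex -1.808 -0.189 2.842
vertex -0.977 0.073 2.986
vertex -1.141 -0.756 2.727
endloop
endfacet
facet normal 0.763 -0.604 0.231
outer loop
vertex -1.101 -1.277 3.439
vertex -0.54 -0.6 3.355
vertex -0.912 -0.771 4.138
endloop
endfacet
facet normal 0.163 -0.820 0.549
outer loop
vertex -1.101 -1.277 3.439
vertex -0.912 -0.771 4.138
vertex -1.743 -1.033 3.994
endloop
endfacet
facet normal -0.323 -0.945 0.042
outer loop
vertex -1.101 -1.277 3.439
vertex -1.743 -1.033 3.994
vertex -1.885 -1.023 3.122
endloop
endfacet
facet normal -0.023 -0.807 -0.590
outer loop
vertex -1.101 -1.277 3.439
vertex -1.885 -1.023 3.122
vertex -1.141 -0.756 2.727
endloop
endfacet
facet normal 0.649 -0.596 -0.473
outer loop
vertex -1.101 -1.277 3.439
vertex -1.141 -0.756 2.727
vertex -0.54 -0.6 3.355
endloop
endfacet
facet normal 0.896 0.065 0.440
outer loop
vertex -0.912 -0.771 4.138
vertex -0.54 -0.6 3.355
vertex -0.835 0.063 3.858
endloop
endfacet
facet normal -0.076 -0.284 0.956
outer loop
vertex -1.743 -1.033 3.994
vertex -0.912 -0.771 4.138
vertex -1.579 -0.204 4.253
endloop
endfacet
facet normal -0.863 -0.486 0.135
outer loop
vertex -1.885 -1.023 3.122
vertex -1.743 -1.033 3.994
vertex -2.18 -0.36 3.625
endloop
endfacet
facet normal -0.377 -0.263 -0.888
outer loop
vertex -1.141 -0.756 2.727
vertex -1.885 -1.023 3.122
vertex -1.808 -0.189 2.842
endloop
endfacet
facet normal 0.711 0.078 -0.699
outer loop
vertex -0.54 -0.6 3.355
vertex -1.141 -0.756 2.727
vertex -0.977 0.073 2.986
endloop
endfacet
facet normal 0.361 -0.784 -0.505
outer loop
vertex 2.61 -2.888 -3.374
vertex 1.76 -3.489 -3.048
vertex 1.701 -2.919 -3.976
endloop
endfacet
facet normal 0.419 0.619 -0.664
outer loop
vertex 2.61 -2.888 -3.374
vertex 1.701 -2.919 -3.976
vertex 2.069 -1.711 -2.618
endloop
endfacet
facet normal 0.419 0.619 -0.664
outer loop
vertex 2.069 -1.711 -2.618
vertex 1.701 -2.919 -3.976
vertex 1.161 -1.742 -3.22
endloop
endfacet
facet normal -0.361 0.785 0.504
outer loop
vertex 2.069 -1.711 -2.618
vertex 1.161 -1.742 -3.22
vertex 1.22 -2.311 -2.292
endloop
endfacet
facet normal 0.361 -0.784 -0.505
outer loop
vertex 1.701 -2.919 -3.976
vertex 1.76 -3.489 -3.048
vertex 0.852 -3.519 -3.65
endloop
endfacet
facet normal -0.513 0.285 -0.810
outer loop
vertex 1.701 -2.919 -3.976
vertex 0.852 -3.519 -3.65
vertex 1.161 -1.742 -3.22
endloop
endfacet
facet normal -0.513 0.285 -0.810
outer loop
vertex 1.161 -1.742 -3.22
vertex 0.852 -3.519 -3.65
vertex 0.311 -2.342 -2.893
endloop
endfacet
facet normal -0.360 0.785 0.504
outer loop
vertex 1.161 -1.742 -3.22
vertex 0.311 -2.342 -2.893
vertex 1.22 -2.311 -2.292
endloop
endfacet
facet normal 0.361 -0.784 -0.505
outer loop
vertex 0.852 -3.519 -3.65
vertex 1.76 -3.489 -3.048
vertex 0.911 -4.089 -2.722
endloop
endfacet
facet normal -0.931 -0.334 -0.146
outer loop
vertex 0.852 -3.519 -3.65
vertex 0.911 -4.089 -2.722
vertex 0.311 -2.342 -2.893
endloop
endfacet
facet normal -0.931 -0.334 -0.146
outer loop
vertex 0.311 -2.342 -2.893
vertex 0.911 -4.089 -2.722
vertex 0.37 -2.912 -1.966
endloop
endfacet
facet normal -0.361 0.784 0.505
outer loop
vertex 0.311 -2.342 -2.893
vertex 0.37 -2.912 -1.966
vertex 1.22 -2.311 -2.292
endloop
endfacet
facet normal 0.361 -0.785 -0.504
outer loop
vertex 0.911 -4.089 -2.722
vertex 1.76 -3.489 -3.048
vertex 1.819 -4.058 -2.12
endloop
endfacet
facet normal -0.419 -0.619 0.664
outer loop
vertex 0.911 -4.089 -2.722
vertex 1.819 -4.058 -2.12
vertex 0.37 -2.912 -1.966
endloop
endfacet
facet normal -0.419 -0.619 0.664
outer loop
vertex 0.37 -2.912 -1.966
vertex 1.819 -4.058 -2.12
vertex 1.279 -2.881 -1.364
endloop
endfacet
facet normal -0.361 0.784 0.505
outer loop
vertex 0.37 -2.912 -1.966
vertex 1.279 -2.881 -1.364
vertex 1.22 -2.311 -2.292
endloop
endfacet
facet normal 0.360 -0.785 -0.504
outer loop
vertex 1.819 -4.058 -2.12
vertex 1.76 -3.489 -3.048
vertex 2.669 -3.458 -2.447
endloop
endfacet
facet normal 0.513 -0.285 0.810
outer loop
vertex 1.819 -4.058 -2.12
vertex 2.669 -3.458 -2.447
vertex 1.279 -2.881 -1.364
endloop
endfacet
facet normal 0.513 -0.285 0.810
outer loop
vertex 1.279 -2.881 -1.364
vertex 2.669 -3.458 -2.447
vertex 2.128 -2.281 -1.69
endloop
endfacet
facet normal -0.361 0.784 0.505
outer loop
vertex 1.279 -2.881 -1.364
vertex 2.128 -2.281 -1.69
vertex 1.22 -2.311 -2.292
endloop
endfacet
facet normal 0.361 -0.784 -0.505
outer loop
vertex 2.669 -3.458 -2.447
vertex 1.76 -3.489 -3.048
vertex 2.61 -2.888 -3.374
endloop
endfacet
facet normal 0.931 0.334 0.146
outer loop
vertex 2.669 -3.458 -2.447
vertex 2.61 -2.888 -3.374
vertex 2.128 -2.281 -1.69
endloop
endfacet
facet normal 0.931 0.334 0.146
outer loop
vertex 2.128 -2.281 -1.69
vertex 2.61 -2.888 -3.374
vertex 2.069 -1.711 -2.618
endloop
endfacet
facet normal -0.361 0.784 0.505
outer loop
vertex 2.128 -2.281 -1.69
vertex 2.069 -1.711 -2.618
vertex 1.22 -2.311 -2.292
endloop
endfacet

endsolid


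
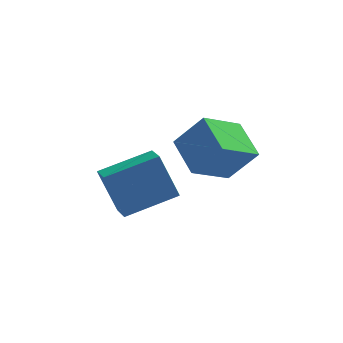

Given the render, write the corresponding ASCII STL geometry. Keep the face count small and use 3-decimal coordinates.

solid 
facet normal -0.624 0.045 -0.780
outer loop
vertex -1.185 2.865 -0.551
vertex -0.187 3.805 -1.295
vertex -0.539 1.718 -1.133
endloop
endfacet
facet normal -0.640 -0.602 0.477
outer loop
vertex 0.347 1.655 -0.025
vertex -1.185 2.865 -0.551
vertex -0.539 1.718 -1.133
endloop
endfacet
facet normal -0.624 0.045 -0.780
outer loop
vertex -0.539 1.718 -1.133
vertex -0.187 3.805 -1.295
vertex 0.459 2.658 -1.877
endloop
endfacet
facet normal 0.449 -0.797 -0.404
outer loop
vertex 0.459 2.658 -1.877
vertex 0.347 1.655 -0.025
vertex -0.539 1.718 -1.133
endloop
endfacet
facet normal -0.449 0.797 0.404
outer loop
vertex -1.185 2.865 -0.551
vertex 0.699 3.742 -0.187
vertex -0.187 3.805 -1.295
endloop
endfacet
facet normal -0.640 -0.602 0.477
outer loop
vertex -0.299 2.802 0.557
vertex -1.185 2.865 -0.551
vertex 0.347 1.655 -0.025
endloop
endfacet
facet normal -0.449 0.797 0.404
outer loop
vertex -0.299 2.802 0.557
vertex 0.699 3.742 -0.187
vertex -1.185 2.865 -0.551
endloop
endfacet
facet normal 0.640 0.602 -0.477
outer loop
vertex -0.187 3.805 -1.295
vertex 0.699 3.742 -0.187
vertex 0.459 2.658 -1.877
endloop
endfacet
facet normal 0.449 -0.797 -0.404
outer loop
vertex 1.345 2.595 -0.769
vertex 0.347 1.655 -0.025
vertex 0.459 2.658 -1.877
endloop
endfacet
facet normal 0.640 0.602 -0.477
outer loop
vertex 0.459 2.658 -1.877
vertex 0.699 3.742 -0.187
vertex 1.345 2.595 -0.769
endloop
endfacet
facet normal 0.624 -0.045 0.780
outer loop
vertex 1.345 2.595 -0.769
vertex -0.299 2.802 0.557
vertex 0.347 1.655 -0.025
endloop
endfacet
facet normal 0.624 -0.045 0.780
outer loop
vertex 0.699 3.742 -0.187
vertex -0.299 2.802 0.557
vertex 1.345 2.595 -0.769
endloop
endfacet
facet normal -0.852 -0.437 -0.290
outer loop
vertex -3.311 3.189 -2.442
vertex -3.626 3.948 -2.66
vertex -2.678 3.0 -4.019
endloop
endfacet
facet normal 0.371 -0.893 0.256
outer loop
vertex -1.094 3.812 -3.48
vertex -3.311 3.189 -2.442
vertex -2.678 3.0 -4.019
endloop
endfacet
facet normal -0.852 -0.437 -0.289
outer loop
vertex -2.678 3.0 -4.019
vertex -3.626 3.948 -2.66
vertex -2.993 3.758 -4.237
endloop
endfacet
facet normal 0.371 -0.111 -0.922
outer loop
vertex -2.993 3.758 -4.237
vertex -1.094 3.812 -3.48
vertex -2.678 3.0 -4.019
endloop
endfacet
facet normal -0.371 0.111 0.922
outer loop
vertex -3.311 3.189 -2.442
vertex -2.042 4.76 -2.121
vertex -3.626 3.948 -2.66
endloop
endfacet
facet normal 0.371 -0.893 0.256
outer loop
vertex -1.727 4.002 -1.903
vertex -3.311 3.189 -2.442
vertex -1.094 3.812 -3.48
endloop
endfacet
facet normal -0.371 0.111 0.922
outer loop
vertex -1.727 4.002 -1.903
vertex -2.042 4.76 -2.121
vertex -3.311 3.189 -2.442
endloop
endfacet
facet normal -0.370 0.893 -0.256
outer loop
vertex -3.626 3.948 -2.66
vertex -2.042 4.76 -2.121
vertex -2.993 3.758 -4.237
endloop
endfacet
facet normal 0.371 -0.111 -0.922
outer loop
vertex -1.409 4.571 -3.698
vertex -1.094 3.812 -3.48
vertex -2.993 3.758 -4.237
endloop
endfacet
facet normal -0.371 0.893 -0.256
outer loop
vertex -2.993 3.758 -4.237
vertex -2.042 4.76 -2.121
vertex -1.409 4.571 -3.698
endloop
endfacet
facet normal 0.852 0.437 0.289
outer loop
vertex -1.409 4.571 -3.698
vertex -1.727 4.002 -1.903
vertex -1.094 3.812 -3.48
endloop
endfacet
facet normal 0.852 0.437 0.289
outer loop
vertex -2.042 4.76 -2.121
vertex -1.727 4.002 -1.903
vertex -1.409 4.571 -3.698
endloop
endfacet

endsolid


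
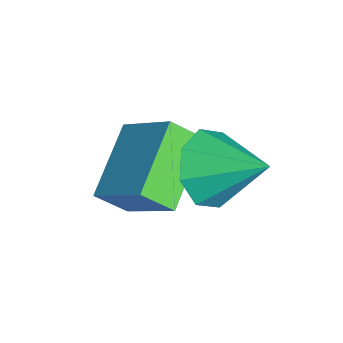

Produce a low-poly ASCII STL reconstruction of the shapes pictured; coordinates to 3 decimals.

solid 
facet normal -0.474 -0.716 -0.512
outer loop
vertex -0.203 -0.951 0.999
vertex -0.893 -0.233 0.634
vertex 0.04 -0.613 0.302
endloop
endfacet
facet normal 0.954 -0.137 0.266
outer loop
vertex -0.203 -0.951 0.999
vertex 0.04 -0.613 0.302
vertex -0.067 1.013 1.526
endloop
endfacet
facet normal -0.474 -0.716 -0.512
outer loop
vertex 0.04 -0.613 0.302
vertex -0.893 -0.233 0.634
vertex -0.264 -0.053 -0.2
endloop
endfacet
facet normal 0.927 0.263 -0.268
outer loop
vertex 0.04 -0.613 0.302
vertex -0.264 -0.053 -0.2
vertex -0.067 1.013 1.526
endloop
endfacet
facet normal -0.475 -0.716 -0.512
outer loop
vertex -0.264 -0.053 -0.2
vertex -0.893 -0.233 0.634
vertex -0.936 0.402 -0.213
endloop
endfacet
facet normal 0.493 0.714 -0.497
outer loop
vertex -0.264 -0.053 -0.2
vertex -0.936 0.402 -0.213
vertex -0.067 1.013 1.526
endloop
endfacet
facet normal -0.474 -0.716 -0.513
outer loop
vertex -0.936 0.402 -0.213
vertex -0.893 -0.233 0.634
vertex -1.582 0.484 0.27
endloop
endfacet
facet normal -0.094 0.953 -0.288
outer loop
vertex -0.936 0.402 -0.213
vertex -1.582 0.484 0.27
vertex -0.067 1.013 1.526
endloop
endfacet
facet normal -0.475 -0.716 -0.512
outer loop
vertex -1.582 0.484 0.27
vertex -0.893 -0.233 0.634
vertex -1.825 0.147 0.967
endloop
endfacet
facet normal -0.489 0.840 0.236
outer loop
vertex -1.582 0.484 0.27
vertex -1.825 0.147 0.967
vertex -0.067 1.013 1.526
endloop
endfacet
facet normal -0.475 -0.716 -0.511
outer loop
vertex -1.825 0.147 0.967
vertex -0.893 -0.233 0.634
vertex -1.521 -0.413 1.469
endloop
endfacet
facet normal -0.462 0.440 0.770
outer loop
vertex -1.825 0.147 0.967
vertex -1.521 -0.413 1.469
vertex -0.067 1.013 1.526
endloop
endfacet
facet normal -0.475 -0.716 -0.512
outer loop
vertex -1.521 -0.413 1.469
vertex -0.893 -0.233 0.634
vertex -0.849 -0.868 1.482
endloop
endfacet
facet normal -0.027 -0.012 1.000
outer loop
vertex -1.521 -0.413 1.469
vertex -0.849 -0.868 1.482
vertex -0.067 1.013 1.526
endloop
endfacet
facet normal -0.475 -0.716 -0.512
outer loop
vertex -0.849 -0.868 1.482
vertex -0.893 -0.233 0.634
vertex -0.203 -0.951 0.999
endloop
endfacet
facet normal 0.559 -0.251 0.790
outer loop
vertex -0.849 -0.868 1.482
vertex -0.203 -0.951 0.999
vertex -0.067 1.013 1.526
endloop
endfacet
facet normal -0.831 0.373 0.413
outer loop
vertex -2.773 -0.99 0.481
vertex -2.772 -0.202 -0.228
vertex -3.825 -2.04 -0.687
endloop
endfacet
facet normal -0.001 -0.743 0.669
outer loop
vertex -2.048 -2.838 -1.572
vertex -2.773 -0.99 0.481
vertex -3.825 -2.04 -0.687
endloop
endfacet
facet normal -0.831 0.373 0.413
outer loop
vertex -3.825 -2.04 -0.687
vertex -2.772 -0.202 -0.228
vertex -3.824 -1.252 -1.396
endloop
endfacet
facet normal -0.557 -0.555 -0.618
outer loop
vertex -3.824 -1.252 -1.396
vertex -2.048 -2.838 -1.572
vertex -3.825 -2.04 -0.687
endloop
endfacet
facet normal 0.557 0.555 0.618
outer loop
vertex -2.773 -0.99 0.481
vertex -0.995 -1.0 -1.113
vertex -2.772 -0.202 -0.228
endloop
endfacet
facet normal -0.001 -0.743 0.669
outer loop
vertex -0.996 -1.788 -0.404
vertex -2.773 -0.99 0.481
vertex -2.048 -2.838 -1.572
endloop
endfacet
facet normal 0.557 0.555 0.618
outer loop
vertex -0.996 -1.788 -0.404
vertex -0.995 -1.0 -1.113
vertex -2.773 -0.99 0.481
endloop
endfacet
facet normal 0.001 0.743 -0.669
outer loop
vertex -2.772 -0.202 -0.228
vertex -0.995 -1.0 -1.113
vertex -3.824 -1.252 -1.396
endloop
endfacet
facet normal -0.557 -0.555 -0.618
outer loop
vertex -2.047 -2.05 -2.281
vertex -2.048 -2.838 -1.572
vertex -3.824 -1.252 -1.396
endloop
endfacet
facet normal 0.001 0.743 -0.669
outer loop
vertex -3.824 -1.252 -1.396
vertex -0.995 -1.0 -1.113
vertex -2.047 -2.05 -2.281
endloop
endfacet
facet normal 0.831 -0.373 -0.413
outer loop
vertex -2.047 -2.05 -2.281
vertex -0.996 -1.788 -0.404
vertex -2.048 -2.838 -1.572
endloop
endfacet
facet normal 0.831 -0.373 -0.413
outer loop
vertex -0.995 -1.0 -1.113
vertex -0.996 -1.788 -0.404
vertex -2.047 -2.05 -2.281
endloop
endfacet

endsolid


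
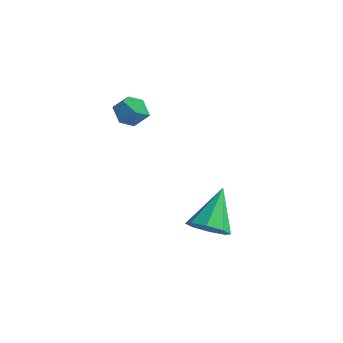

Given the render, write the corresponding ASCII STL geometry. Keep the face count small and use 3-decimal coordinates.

solid 
facet normal -0.516 0.851 0.098
outer loop
vertex -2.436 -1.343 3.503
vertex -2.302 -1.359 4.344
vertex -1.748 -0.964 3.832
endloop
endfacet
facet normal -0.194 0.820 -0.538
outer loop
vertex -2.436 -1.343 3.503
vertex -1.748 -0.964 3.832
vertex -1.682 -1.419 3.115
endloop
endfacet
facet normal -0.426 0.234 -0.874
outer loop
vertex -2.436 -1.343 3.503
vertex -1.682 -1.419 3.115
vertex -2.195 -2.095 3.184
endloop
endfacet
facet normal -0.891 -0.097 -0.444
outer loop
vertex -2.436 -1.343 3.503
vertex -2.195 -2.095 3.184
vertex -2.578 -2.058 3.944
endloop
endfacet
facet normal -0.946 0.284 0.156
outer loop
vertex -2.436 -1.343 3.503
vertex -2.578 -2.058 3.944
vertex -2.302 -1.359 4.344
endloop
endfacet
facet normal 0.507 0.748 -0.428
outer loop
vertex -1.682 -1.419 3.115
vertex -1.748 -0.964 3.832
vertex -1.082 -1.482 3.716
endloop
endfacet
facet normal -0.013 0.798 0.602
outer loop
vertex -1.748 -0.964 3.832
vertex -2.302 -1.359 4.344
vertex -1.465 -1.445 4.476
endloop
endfacet
facet normal -0.709 -0.118 0.695
outer loop
vertex -2.302 -1.359 4.344
vertex -2.578 -2.058 3.944
vertex -1.978 -2.121 4.545
endloop
endfacet
facet normal -0.620 -0.735 -0.276
outer loop
vertex -2.578 -2.058 3.944
vertex -2.195 -2.095 3.184
vertex -1.912 -2.576 3.828
endloop
endfacet
facet normal 0.133 -0.200 -0.971
outer loop
vertex -2.195 -2.095 3.184
vertex -1.682 -1.419 3.115
vertex -1.358 -2.181 3.316
endloop
endfacet
facet normal 0.891 0.097 0.444
outer loop
vertex -1.224 -2.197 4.157
vertex -1.082 -1.482 3.716
vertex -1.465 -1.445 4.476
endloop
endfacet
facet normal 0.426 -0.234 0.874
outer loop
vertex -1.224 -2.197 4.157
vertex -1.465 -1.445 4.476
vertex -1.978 -2.121 4.545
endloop
endfacet
facet normal 0.194 -0.820 0.538
outer loop
vertex -1.224 -2.197 4.157
vertex -1.978 -2.121 4.545
vertex -1.912 -2.576 3.828
endloop
endfacet
facet normal 0.516 -0.851 -0.098
outer loop
vertex -1.224 -2.197 4.157
vertex -1.912 -2.576 3.828
vertex -1.358 -2.181 3.316
endloop
endfacet
facet normal 0.946 -0.284 -0.156
outer loop
vertex -1.224 -2.197 4.157
vertex -1.358 -2.181 3.316
vertex -1.082 -1.482 3.716
endloop
endfacet
facet normal 0.620 0.735 0.276
outer loop
vertex -1.465 -1.445 4.476
vertex -1.082 -1.482 3.716
vertex -1.748 -0.964 3.832
endloop
endfacet
facet normal -0.133 0.200 0.971
outer loop
vertex -1.978 -2.121 4.545
vertex -1.465 -1.445 4.476
vertex -2.302 -1.359 4.344
endloop
endfacet
facet normal -0.507 -0.748 0.428
outer loop
vertex -1.912 -2.576 3.828
vertex -1.978 -2.121 4.545
vertex -2.578 -2.058 3.944
endloop
endfacet
facet normal 0.013 -0.798 -0.602
outer loop
vertex -1.358 -2.181 3.316
vertex -1.912 -2.576 3.828
vertex -2.195 -2.095 3.184
endloop
endfacet
facet normal 0.709 0.118 -0.695
outer loop
vertex -1.082 -1.482 3.716
vertex -1.358 -2.181 3.316
vertex -1.682 -1.419 3.115
endloop
endfacet
facet normal 0.162 -0.694 -0.702
outer loop
vertex 3.074 -1.528 -1.801
vertex 2.187 -1.889 -1.649
vertex 2.56 -1.211 -2.233
endloop
endfacet
facet normal 0.589 0.800 -0.115
outer loop
vertex 3.074 -1.528 -1.801
vertex 2.56 -1.211 -2.233
vertex 1.833 -0.371 -0.111
endloop
endfacet
facet normal 0.161 -0.694 -0.702
outer loop
vertex 2.56 -1.211 -2.233
vertex 2.187 -1.889 -1.649
vertex 1.828 -1.291 -2.322
endloop
endfacet
facet normal -0.054 0.922 -0.384
outer loop
vertex 2.56 -1.211 -2.233
vertex 1.828 -1.291 -2.322
vertex 1.833 -0.371 -0.111
endloop
endfacet
facet normal 0.162 -0.693 -0.702
outer loop
vertex 1.828 -1.291 -2.322
vertex 2.187 -1.889 -1.649
vertex 1.306 -1.722 -2.017
endloop
endfacet
facet normal -0.702 0.658 -0.272
outer loop
vertex 1.828 -1.291 -2.322
vertex 1.306 -1.722 -2.017
vertex 1.833 -0.371 -0.111
endloop
endfacet
facet normal 0.162 -0.693 -0.702
outer loop
vertex 1.306 -1.722 -2.017
vertex 2.187 -1.889 -1.649
vertex 1.3 -2.251 -1.496
endloop
endfacet
facet normal -0.975 0.163 0.154
outer loop
vertex 1.306 -1.722 -2.017
vertex 1.3 -2.251 -1.496
vertex 1.833 -0.371 -0.111
endloop
endfacet
facet normal 0.162 -0.694 -0.702
outer loop
vertex 1.3 -2.251 -1.496
vertex 2.187 -1.889 -1.649
vertex 1.814 -2.568 -1.064
endloop
endfacet
facet normal -0.712 -0.274 0.646
outer loop
vertex 1.3 -2.251 -1.496
vertex 1.814 -2.568 -1.064
vertex 1.833 -0.371 -0.111
endloop
endfacet
facet normal 0.162 -0.694 -0.702
outer loop
vertex 1.814 -2.568 -1.064
vertex 2.187 -1.889 -1.649
vertex 2.547 -2.487 -0.975
endloop
endfacet
facet normal -0.067 -0.397 0.916
outer loop
vertex 1.814 -2.568 -1.064
vertex 2.547 -2.487 -0.975
vertex 1.833 -0.371 -0.111
endloop
endfacet
facet normal 0.161 -0.694 -0.702
outer loop
vertex 2.547 -2.487 -0.975
vertex 2.187 -1.889 -1.649
vertex 3.069 -2.057 -1.28
endloop
endfacet
facet normal 0.579 -0.133 0.804
outer loop
vertex 2.547 -2.487 -0.975
vertex 3.069 -2.057 -1.28
vertex 1.833 -0.371 -0.111
endloop
endfacet
facet normal 0.162 -0.693 -0.702
outer loop
vertex 3.069 -2.057 -1.28
vertex 2.187 -1.889 -1.649
vertex 3.074 -1.528 -1.801
endloop
endfacet
facet normal 0.852 0.363 0.377
outer loop
vertex 3.069 -2.057 -1.28
vertex 3.074 -1.528 -1.801
vertex 1.833 -0.371 -0.111
endloop
endfacet

endsolid


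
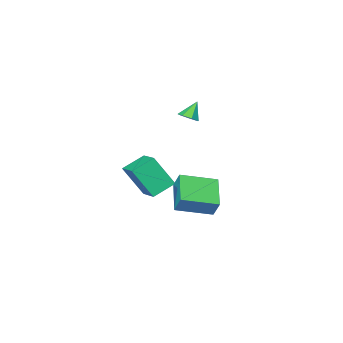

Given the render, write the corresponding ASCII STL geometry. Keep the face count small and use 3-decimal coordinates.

solid 
facet normal 0.577 0.110 -0.809
outer loop
vertex -2.517 -1.052 3.171
vertex -2.942 -1.154 2.854
vertex -2.769 -0.678 3.042
endloop
endfacet
facet normal 0.309 0.489 0.816
outer loop
vertex -2.517 -1.052 3.171
vertex -2.769 -0.678 3.042
vertex -3.538 -1.266 3.686
endloop
endfacet
facet normal 0.578 0.109 -0.809
outer loop
vertex -2.769 -0.678 3.042
vertex -2.942 -1.154 2.854
vertex -3.151 -0.663 2.771
endloop
endfacet
facet normal -0.281 0.852 0.443
outer loop
vertex -2.769 -0.678 3.042
vertex -3.151 -0.663 2.771
vertex -3.538 -1.266 3.686
endloop
endfacet
facet normal 0.579 0.110 -0.808
outer loop
vertex -3.151 -0.663 2.771
vertex -2.942 -1.154 2.854
vertex -3.375 -1.017 2.562
endloop
endfacet
facet normal -0.844 0.536 -0.004
outer loop
vertex -3.151 -0.663 2.771
vertex -3.375 -1.017 2.562
vertex -3.538 -1.266 3.686
endloop
endfacet
facet normal 0.579 0.109 -0.808
outer loop
vertex -3.375 -1.017 2.562
vertex -2.942 -1.154 2.854
vertex -3.274 -1.474 2.573
endloop
endfacet
facet normal -0.958 -0.216 -0.187
outer loop
vertex -3.375 -1.017 2.562
vertex -3.274 -1.474 2.573
vertex -3.538 -1.266 3.686
endloop
endfacet
facet normal 0.578 0.111 -0.809
outer loop
vertex -3.274 -1.474 2.573
vertex -2.942 -1.154 2.854
vertex -2.922 -1.69 2.795
endloop
endfacet
facet normal -0.537 -0.843 0.030
outer loop
vertex -3.274 -1.474 2.573
vertex -2.922 -1.69 2.795
vertex -3.538 -1.266 3.686
endloop
endfacet
facet normal 0.580 0.110 -0.807
outer loop
vertex -2.922 -1.69 2.795
vertex -2.942 -1.154 2.854
vertex -2.586 -1.502 3.062
endloop
endfacet
facet normal 0.102 -0.869 0.484
outer loop
vertex -2.922 -1.69 2.795
vertex -2.586 -1.502 3.062
vertex -3.538 -1.266 3.686
endloop
endfacet
facet normal 0.578 0.107 -0.809
outer loop
vertex -2.586 -1.502 3.062
vertex -2.942 -1.154 2.854
vertex -2.517 -1.052 3.171
endloop
endfacet
facet normal 0.478 -0.275 0.834
outer loop
vertex -2.586 -1.502 3.062
vertex -2.517 -1.052 3.171
vertex -3.538 -1.266 3.686
endloop
endfacet
facet normal -0.903 0.094 0.419
outer loop
vertex -2.41 -3.92 -0.635
vertex -2.039 -2.612 -0.131
vertex -3.063 -3.124 -2.22
endloop
endfacet
facet normal -0.256 -0.902 -0.348
outer loop
vertex -1.881 -3.248 -2.769
vertex -2.41 -3.92 -0.635
vertex -3.063 -3.124 -2.22
endloop
endfacet
facet normal -0.903 0.094 0.420
outer loop
vertex -3.063 -3.124 -2.22
vertex -2.039 -2.612 -0.131
vertex -2.693 -1.816 -1.716
endloop
endfacet
facet normal -0.345 0.421 -0.839
outer loop
vertex -2.693 -1.816 -1.716
vertex -1.881 -3.248 -2.769
vertex -3.063 -3.124 -2.22
endloop
endfacet
facet normal 0.345 -0.421 0.839
outer loop
vertex -2.41 -3.92 -0.635
vertex -0.857 -2.736 -0.68
vertex -2.039 -2.612 -0.131
endloop
endfacet
facet normal -0.256 -0.902 -0.347
outer loop
vertex -1.227 -4.044 -1.184
vertex -2.41 -3.92 -0.635
vertex -1.881 -3.248 -2.769
endloop
endfacet
facet normal 0.345 -0.421 0.839
outer loop
vertex -1.227 -4.044 -1.184
vertex -0.857 -2.736 -0.68
vertex -2.41 -3.92 -0.635
endloop
endfacet
facet normal 0.256 0.902 0.347
outer loop
vertex -2.039 -2.612 -0.131
vertex -0.857 -2.736 -0.68
vertex -2.693 -1.816 -1.716
endloop
endfacet
facet normal -0.345 0.421 -0.839
outer loop
vertex -1.51 -1.94 -2.265
vertex -1.881 -3.248 -2.769
vertex -2.693 -1.816 -1.716
endloop
endfacet
facet normal 0.256 0.902 0.348
outer loop
vertex -2.693 -1.816 -1.716
vertex -0.857 -2.736 -0.68
vertex -1.51 -1.94 -2.265
endloop
endfacet
facet normal 0.903 -0.094 -0.420
outer loop
vertex -1.51 -1.94 -2.265
vertex -1.227 -4.044 -1.184
vertex -1.881 -3.248 -2.769
endloop
endfacet
facet normal 0.903 -0.094 -0.419
outer loop
vertex -0.857 -2.736 -0.68
vertex -1.227 -4.044 -1.184
vertex -1.51 -1.94 -2.265
endloop
endfacet
facet normal -0.849 0.471 -0.242
outer loop
vertex -1.979 2.296 0.602
vertex -1.064 3.577 -0.116
vertex -1.995 1.825 -0.258
endloop
endfacet
facet normal -0.529 -0.740 0.415
outer loop
vertex -0.476 0.983 0.176
vertex -1.979 2.296 0.602
vertex -1.995 1.825 -0.258
endloop
endfacet
facet normal -0.849 0.471 -0.242
outer loop
vertex -1.995 1.825 -0.258
vertex -1.064 3.577 -0.116
vertex -1.08 3.106 -0.976
endloop
endfacet
facet normal -0.016 -0.480 -0.877
outer loop
vertex -1.08 3.106 -0.976
vertex -0.476 0.983 0.176
vertex -1.995 1.825 -0.258
endloop
endfacet
facet normal 0.016 0.480 0.877
outer loop
vertex -1.979 2.296 0.602
vertex 0.455 2.735 0.318
vertex -1.064 3.577 -0.116
endloop
endfacet
facet normal -0.529 -0.740 0.415
outer loop
vertex -0.46 1.454 1.036
vertex -1.979 2.296 0.602
vertex -0.476 0.983 0.176
endloop
endfacet
facet normal 0.016 0.480 0.877
outer loop
vertex -0.46 1.454 1.036
vertex 0.455 2.735 0.318
vertex -1.979 2.296 0.602
endloop
endfacet
facet normal 0.529 0.740 -0.415
outer loop
vertex -1.064 3.577 -0.116
vertex 0.455 2.735 0.318
vertex -1.08 3.106 -0.976
endloop
endfacet
facet normal -0.016 -0.480 -0.877
outer loop
vertex 0.439 2.264 -0.542
vertex -0.476 0.983 0.176
vertex -1.08 3.106 -0.976
endloop
endfacet
facet normal 0.529 0.740 -0.415
outer loop
vertex -1.08 3.106 -0.976
vertex 0.455 2.735 0.318
vertex 0.439 2.264 -0.542
endloop
endfacet
facet normal 0.849 -0.471 0.242
outer loop
vertex 0.439 2.264 -0.542
vertex -0.46 1.454 1.036
vertex -0.476 0.983 0.176
endloop
endfacet
facet normal 0.849 -0.471 0.242
outer loop
vertex 0.455 2.735 0.318
vertex -0.46 1.454 1.036
vertex 0.439 2.264 -0.542
endloop
endfacet

endsolid


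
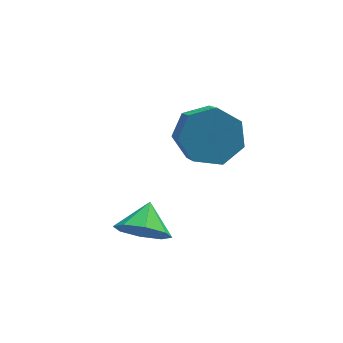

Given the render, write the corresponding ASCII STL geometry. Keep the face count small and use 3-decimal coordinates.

solid 
facet normal -0.342 -0.800 -0.492
outer loop
vertex 2.159 -2.206 -0.625
vertex 1.379 -1.97 -0.466
vertex 1.923 -1.827 -1.077
endloop
endfacet
facet normal 0.893 0.439 -0.098
outer loop
vertex 2.159 -2.206 -0.625
vertex 1.923 -1.827 -1.077
vertex 1.721 -1.17 0.026
endloop
endfacet
facet normal -0.342 -0.801 -0.492
outer loop
vertex 1.923 -1.827 -1.077
vertex 1.379 -1.97 -0.466
vertex 1.368 -1.532 -1.171
endloop
endfacet
facet normal 0.483 0.788 -0.381
outer loop
vertex 1.923 -1.827 -1.077
vertex 1.368 -1.532 -1.171
vertex 1.721 -1.17 0.026
endloop
endfacet
facet normal -0.341 -0.801 -0.492
outer loop
vertex 1.368 -1.532 -1.171
vertex 1.379 -1.97 -0.466
vertex 0.82 -1.494 -0.853
endloop
endfacet
facet normal -0.087 0.960 -0.265
outer loop
vertex 1.368 -1.532 -1.171
vertex 0.82 -1.494 -0.853
vertex 1.721 -1.17 0.026
endloop
endfacet
facet normal -0.341 -0.801 -0.492
outer loop
vertex 0.82 -1.494 -0.853
vertex 1.379 -1.97 -0.466
vertex 0.599 -1.735 -0.308
endloop
endfacet
facet normal -0.485 0.855 0.182
outer loop
vertex 0.82 -1.494 -0.853
vertex 0.599 -1.735 -0.308
vertex 1.721 -1.17 0.026
endloop
endfacet
facet normal -0.341 -0.800 -0.493
outer loop
vertex 0.599 -1.735 -0.308
vertex 1.379 -1.97 -0.466
vertex 0.835 -2.114 0.144
endloop
endfacet
facet normal -0.477 0.535 0.697
outer loop
vertex 0.599 -1.735 -0.308
vertex 0.835 -2.114 0.144
vertex 1.721 -1.17 0.026
endloop
endfacet
facet normal -0.342 -0.800 -0.493
outer loop
vertex 0.835 -2.114 0.144
vertex 1.379 -1.97 -0.466
vertex 1.39 -2.409 0.238
endloop
endfacet
facet normal -0.067 0.186 0.980
outer loop
vertex 0.835 -2.114 0.144
vertex 1.39 -2.409 0.238
vertex 1.721 -1.17 0.026
endloop
endfacet
facet normal -0.342 -0.800 -0.493
outer loop
vertex 1.39 -2.409 0.238
vertex 1.379 -1.97 -0.466
vertex 1.938 -2.447 -0.08
endloop
endfacet
facet normal 0.503 0.014 0.864
outer loop
vertex 1.39 -2.409 0.238
vertex 1.938 -2.447 -0.08
vertex 1.721 -1.17 0.026
endloop
endfacet
facet normal -0.342 -0.800 -0.493
outer loop
vertex 1.938 -2.447 -0.08
vertex 1.379 -1.97 -0.466
vertex 2.159 -2.206 -0.625
endloop
endfacet
facet normal 0.901 0.118 0.418
outer loop
vertex 1.938 -2.447 -0.08
vertex 2.159 -2.206 -0.625
vertex 1.721 -1.17 0.026
endloop
endfacet
facet normal 0.030 0.745 -0.666
outer loop
vertex 4.674 1.871 0.346
vertex 3.788 1.628 0.034
vertex 4.032 2.248 0.739
endloop
endfacet
facet normal 0.646 0.494 0.582
outer loop
vertex 4.674 1.871 0.346
vertex 4.032 2.248 0.739
vertex 4.619 0.514 1.558
endloop
endfacet
facet normal 0.646 0.494 0.582
outer loop
vertex 4.619 0.514 1.558
vertex 4.032 2.248 0.739
vertex 3.977 0.891 1.951
endloop
endfacet
facet normal -0.031 -0.746 0.665
outer loop
vertex 4.619 0.514 1.558
vertex 3.977 0.891 1.951
vertex 3.732 0.272 1.246
endloop
endfacet
facet normal 0.030 0.745 -0.666
outer loop
vertex 4.032 2.248 0.739
vertex 3.788 1.628 0.034
vertex 3.207 2.159 0.602
endloop
endfacet
facet normal -0.192 0.658 0.728
outer loop
vertex 4.032 2.248 0.739
vertex 3.207 2.159 0.602
vertex 3.977 0.891 1.951
endloop
endfacet
facet normal -0.193 0.658 0.728
outer loop
vertex 3.977 0.891 1.951
vertex 3.207 2.159 0.602
vertex 3.152 0.802 1.813
endloop
endfacet
facet normal -0.031 -0.746 0.666
outer loop
vertex 3.977 0.891 1.951
vertex 3.152 0.802 1.813
vertex 3.732 0.272 1.246
endloop
endfacet
facet normal 0.030 0.745 -0.666
outer loop
vertex 3.207 2.159 0.602
vertex 3.788 1.628 0.034
vertex 2.818 1.67 0.037
endloop
endfacet
facet normal -0.886 0.328 0.327
outer loop
vertex 3.207 2.159 0.602
vertex 2.818 1.67 0.037
vertex 3.152 0.802 1.813
endloop
endfacet
facet normal -0.886 0.328 0.327
outer loop
vertex 3.152 0.802 1.813
vertex 2.818 1.67 0.037
vertex 2.763 0.313 1.249
endloop
endfacet
facet normal -0.029 -0.745 0.666
outer loop
vertex 3.152 0.802 1.813
vertex 2.763 0.313 1.249
vertex 3.732 0.272 1.246
endloop
endfacet
facet normal 0.030 0.746 -0.666
outer loop
vertex 2.818 1.67 0.037
vertex 3.788 1.628 0.034
vertex 3.16 1.15 -0.53
endloop
endfacet
facet normal -0.913 -0.250 -0.321
outer loop
vertex 2.818 1.67 0.037
vertex 3.16 1.15 -0.53
vertex 2.763 0.313 1.249
endloop
endfacet
facet normal -0.913 -0.250 -0.321
outer loop
vertex 2.763 0.313 1.249
vertex 3.16 1.15 -0.53
vertex 3.105 -0.207 0.682
endloop
endfacet
facet normal -0.029 -0.745 0.666
outer loop
vertex 2.763 0.313 1.249
vertex 3.105 -0.207 0.682
vertex 3.732 0.272 1.246
endloop
endfacet
facet normal 0.030 0.746 -0.666
outer loop
vertex 3.16 1.15 -0.53
vertex 3.788 1.628 0.034
vertex 3.974 0.99 -0.672
endloop
endfacet
facet normal -0.252 -0.639 -0.727
outer loop
vertex 3.16 1.15 -0.53
vertex 3.974 0.99 -0.672
vertex 3.105 -0.207 0.682
endloop
endfacet
facet normal -0.252 -0.639 -0.727
outer loop
vertex 3.105 -0.207 0.682
vertex 3.974 0.99 -0.672
vertex 3.919 -0.367 0.54
endloop
endfacet
facet normal -0.030 -0.745 0.666
outer loop
vertex 3.105 -0.207 0.682
vertex 3.919 -0.367 0.54
vertex 3.732 0.272 1.246
endloop
endfacet
facet normal 0.030 0.746 -0.666
outer loop
vertex 3.974 0.99 -0.672
vertex 3.788 1.628 0.034
vertex 4.648 1.311 -0.282
endloop
endfacet
facet normal 0.599 -0.547 -0.585
outer loop
vertex 3.974 0.99 -0.672
vertex 4.648 1.311 -0.282
vertex 3.919 -0.367 0.54
endloop
endfacet
facet normal 0.599 -0.547 -0.585
outer loop
vertex 3.919 -0.367 0.54
vertex 4.648 1.311 -0.282
vertex 4.593 -0.046 0.93
endloop
endfacet
facet normal -0.031 -0.745 0.666
outer loop
vertex 3.919 -0.367 0.54
vertex 4.593 -0.046 0.93
vertex 3.732 0.272 1.246
endloop
endfacet
facet normal 0.030 0.745 -0.666
outer loop
vertex 4.648 1.311 -0.282
vertex 3.788 1.628 0.034
vertex 4.674 1.871 0.346
endloop
endfacet
facet normal 0.999 -0.043 -0.003
outer loop
vertex 4.648 1.311 -0.282
vertex 4.674 1.871 0.346
vertex 4.593 -0.046 0.93
endloop
endfacet
facet normal 0.999 -0.043 -0.003
outer loop
vertex 4.593 -0.046 0.93
vertex 4.674 1.871 0.346
vertex 4.619 0.514 1.558
endloop
endfacet
facet normal -0.031 -0.745 0.666
outer loop
vertex 4.593 -0.046 0.93
vertex 4.619 0.514 1.558
vertex 3.732 0.272 1.246
endloop
endfacet

endsolid
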